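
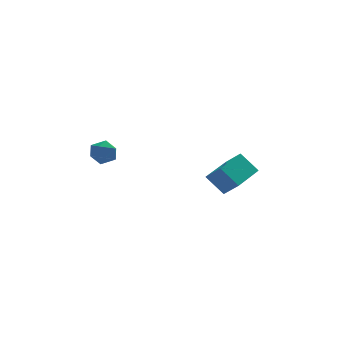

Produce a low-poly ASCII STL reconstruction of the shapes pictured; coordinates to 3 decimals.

solid 
facet normal -0.695 -0.704 -0.146
outer loop
vertex 1.884 -1.362 1.676
vertex 1.356 -0.68 0.901
vertex 2.641 -1.903 0.683
endloop
endfacet
facet normal 0.456 -0.588 0.668
outer loop
vertex 4.044 -0.48 0.979
vertex 1.884 -1.362 1.676
vertex 2.641 -1.903 0.683
endloop
endfacet
facet normal -0.695 -0.704 -0.146
outer loop
vertex 2.641 -1.903 0.683
vertex 1.356 -0.68 0.901
vertex 2.112 -1.22 -0.092
endloop
endfacet
facet normal 0.557 -0.397 -0.730
outer loop
vertex 2.112 -1.22 -0.092
vertex 4.044 -0.48 0.979
vertex 2.641 -1.903 0.683
endloop
endfacet
facet normal -0.557 0.397 0.729
outer loop
vertex 1.884 -1.362 1.676
vertex 2.759 0.743 1.197
vertex 1.356 -0.68 0.901
endloop
endfacet
facet normal 0.456 -0.589 0.667
outer loop
vertex 3.288 0.06 1.972
vertex 1.884 -1.362 1.676
vertex 4.044 -0.48 0.979
endloop
endfacet
facet normal -0.556 0.397 0.730
outer loop
vertex 3.288 0.06 1.972
vertex 2.759 0.743 1.197
vertex 1.884 -1.362 1.676
endloop
endfacet
facet normal -0.456 0.589 -0.667
outer loop
vertex 1.356 -0.68 0.901
vertex 2.759 0.743 1.197
vertex 2.112 -1.22 -0.092
endloop
endfacet
facet normal 0.557 -0.398 -0.729
outer loop
vertex 3.516 0.202 0.204
vertex 4.044 -0.48 0.979
vertex 2.112 -1.22 -0.092
endloop
endfacet
facet normal -0.455 0.589 -0.668
outer loop
vertex 2.112 -1.22 -0.092
vertex 2.759 0.743 1.197
vertex 3.516 0.202 0.204
endloop
endfacet
facet normal 0.695 0.704 0.146
outer loop
vertex 3.516 0.202 0.204
vertex 3.288 0.06 1.972
vertex 4.044 -0.48 0.979
endloop
endfacet
facet normal 0.695 0.704 0.146
outer loop
vertex 2.759 0.743 1.197
vertex 3.288 0.06 1.972
vertex 3.516 0.202 0.204
endloop
endfacet
facet normal -0.963 0.268 -0.032
outer loop
vertex -3.76 1.314 2.0
vertex -3.963 0.619 2.284
vertex -3.815 1.209 2.769
endloop
endfacet
facet normal -0.545 0.835 0.075
outer loop
vertex -3.76 1.314 2.0
vertex -3.815 1.209 2.769
vertex -3.224 1.621 2.474
endloop
endfacet
facet normal -0.086 0.878 -0.471
outer loop
vertex -3.76 1.314 2.0
vertex -3.224 1.621 2.474
vertex -3.007 1.284 1.807
endloop
endfacet
facet normal -0.221 0.338 -0.915
outer loop
vertex -3.76 1.314 2.0
vertex -3.007 1.284 1.807
vertex -3.464 0.666 1.689
endloop
endfacet
facet normal -0.764 -0.040 -0.644
outer loop
vertex -3.76 1.314 2.0
vertex -3.464 0.666 1.689
vertex -3.963 0.619 2.284
endloop
endfacet
facet normal -0.168 0.722 0.671
outer loop
vertex -3.224 1.621 2.474
vertex -3.815 1.209 2.769
vertex -3.096 1.114 3.051
endloop
endfacet
facet normal -0.845 -0.196 0.497
outer loop
vertex -3.815 1.209 2.769
vertex -3.963 0.619 2.284
vertex -3.553 0.496 2.933
endloop
endfacet
facet normal -0.524 -0.694 -0.494
outer loop
vertex -3.963 0.619 2.284
vertex -3.464 0.666 1.689
vertex -3.336 0.159 2.266
endloop
endfacet
facet normal 0.354 -0.084 -0.931
outer loop
vertex -3.464 0.666 1.689
vertex -3.007 1.284 1.807
vertex -2.745 0.571 1.971
endloop
endfacet
facet normal 0.574 0.791 -0.213
outer loop
vertex -3.007 1.284 1.807
vertex -3.224 1.621 2.474
vertex -2.597 1.161 2.456
endloop
endfacet
facet normal 0.221 -0.338 0.915
outer loop
vertex -2.8 0.466 2.74
vertex -3.096 1.114 3.051
vertex -3.553 0.496 2.933
endloop
endfacet
facet normal 0.086 -0.878 0.471
outer loop
vertex -2.8 0.466 2.74
vertex -3.553 0.496 2.933
vertex -3.336 0.159 2.266
endloop
endfacet
facet normal 0.545 -0.835 -0.075
outer loop
vertex -2.8 0.466 2.74
vertex -3.336 0.159 2.266
vertex -2.745 0.571 1.971
endloop
endfacet
facet normal 0.963 -0.268 0.032
outer loop
vertex -2.8 0.466 2.74
vertex -2.745 0.571 1.971
vertex -2.597 1.161 2.456
endloop
endfacet
facet normal 0.764 0.040 0.644
outer loop
vertex -2.8 0.466 2.74
vertex -2.597 1.161 2.456
vertex -3.096 1.114 3.051
endloop
endfacet
facet normal -0.354 0.084 0.931
outer loop
vertex -3.553 0.496 2.933
vertex -3.096 1.114 3.051
vertex -3.815 1.209 2.769
endloop
endfacet
facet normal -0.574 -0.791 0.213
outer loop
vertex -3.336 0.159 2.266
vertex -3.553 0.496 2.933
vertex -3.963 0.619 2.284
endloop
endfacet
facet normal 0.168 -0.722 -0.671
outer loop
vertex -2.745 0.571 1.971
vertex -3.336 0.159 2.266
vertex -3.464 0.666 1.689
endloop
endfacet
facet normal 0.845 0.196 -0.497
outer loop
vertex -2.597 1.161 2.456
vertex -2.745 0.571 1.971
vertex -3.007 1.284 1.807
endloop
endfacet
facet normal 0.524 0.694 0.494
outer loop
vertex -3.096 1.114 3.051
vertex -2.597 1.161 2.456
vertex -3.224 1.621 2.474
endloop
endfacet

endsolid


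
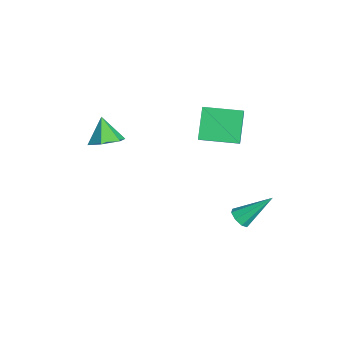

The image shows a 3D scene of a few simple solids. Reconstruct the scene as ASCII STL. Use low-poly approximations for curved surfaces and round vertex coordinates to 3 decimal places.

solid 
facet normal -0.046 -0.749 -0.661
outer loop
vertex 3.134 2.713 0.376
vertex 2.566 2.754 0.369
vertex 2.991 2.99 0.072
endloop
endfacet
facet normal 0.922 0.377 -0.090
outer loop
vertex 3.134 2.713 0.376
vertex 2.991 2.99 0.072
vertex 2.654 4.186 1.631
endloop
endfacet
facet normal -0.046 -0.749 -0.661
outer loop
vertex 2.991 2.99 0.072
vertex 2.566 2.754 0.369
vertex 2.599 3.13 -0.059
endloop
endfacet
facet normal 0.434 0.758 -0.488
outer loop
vertex 2.991 2.99 0.072
vertex 2.599 3.13 -0.059
vertex 2.654 4.186 1.631
endloop
endfacet
facet normal -0.045 -0.749 -0.661
outer loop
vertex 2.599 3.13 -0.059
vertex 2.566 2.754 0.369
vertex 2.187 3.049 0.061
endloop
endfacet
facet normal -0.305 0.812 -0.498
outer loop
vertex 2.599 3.13 -0.059
vertex 2.187 3.049 0.061
vertex 2.654 4.186 1.631
endloop
endfacet
facet normal -0.047 -0.750 -0.660
outer loop
vertex 2.187 3.049 0.061
vertex 2.566 2.754 0.369
vertex 1.997 2.796 0.362
endloop
endfacet
facet normal -0.854 0.507 -0.113
outer loop
vertex 2.187 3.049 0.061
vertex 1.997 2.796 0.362
vertex 2.654 4.186 1.631
endloop
endfacet
facet normal -0.047 -0.749 -0.660
outer loop
vertex 1.997 2.796 0.362
vertex 2.566 2.754 0.369
vertex 2.141 2.519 0.666
endloop
endfacet
facet normal -0.897 0.020 0.443
outer loop
vertex 1.997 2.796 0.362
vertex 2.141 2.519 0.666
vertex 2.654 4.186 1.631
endloop
endfacet
facet normal -0.047 -0.750 -0.660
outer loop
vertex 2.141 2.519 0.666
vertex 2.566 2.754 0.369
vertex 2.533 2.379 0.797
endloop
endfacet
facet normal -0.409 -0.360 0.839
outer loop
vertex 2.141 2.519 0.666
vertex 2.533 2.379 0.797
vertex 2.654 4.186 1.631
endloop
endfacet
facet normal -0.045 -0.750 -0.660
outer loop
vertex 2.533 2.379 0.797
vertex 2.566 2.754 0.369
vertex 2.944 2.46 0.677
endloop
endfacet
facet normal 0.329 -0.414 0.849
outer loop
vertex 2.533 2.379 0.797
vertex 2.944 2.46 0.677
vertex 2.654 4.186 1.631
endloop
endfacet
facet normal -0.046 -0.750 -0.660
outer loop
vertex 2.944 2.46 0.677
vertex 2.566 2.754 0.369
vertex 3.134 2.713 0.376
endloop
endfacet
facet normal 0.879 -0.109 0.464
outer loop
vertex 2.944 2.46 0.677
vertex 3.134 2.713 0.376
vertex 2.654 4.186 1.631
endloop
endfacet
facet normal 0.585 0.058 -0.809
outer loop
vertex -1.247 -1.879 3.237
vertex -1.796 -2.41 2.802
vertex -1.916 -1.538 2.778
endloop
endfacet
facet normal -0.035 0.777 0.628
outer loop
vertex -1.247 -1.879 3.237
vertex -1.916 -1.538 2.778
vertex -2.604 -2.49 3.918
endloop
endfacet
facet normal 0.584 0.058 -0.810
outer loop
vertex -1.916 -1.538 2.778
vertex -1.796 -2.41 2.802
vertex -2.466 -2.069 2.343
endloop
endfacet
facet normal -0.735 0.668 0.114
outer loop
vertex -1.916 -1.538 2.778
vertex -2.466 -2.069 2.343
vertex -2.604 -2.49 3.918
endloop
endfacet
facet normal 0.584 0.059 -0.809
outer loop
vertex -2.466 -2.069 2.343
vertex -1.796 -2.41 2.802
vertex -2.346 -2.941 2.366
endloop
endfacet
facet normal -0.983 -0.138 -0.123
outer loop
vertex -2.466 -2.069 2.343
vertex -2.346 -2.941 2.366
vertex -2.604 -2.49 3.918
endloop
endfacet
facet normal 0.585 0.059 -0.809
outer loop
vertex -2.346 -2.941 2.366
vertex -1.796 -2.41 2.802
vertex -1.677 -3.281 2.825
endloop
endfacet
facet normal -0.530 -0.834 0.154
outer loop
vertex -2.346 -2.941 2.366
vertex -1.677 -3.281 2.825
vertex -2.604 -2.49 3.918
endloop
endfacet
facet normal 0.585 0.059 -0.809
outer loop
vertex -1.677 -3.281 2.825
vertex -1.796 -2.41 2.802
vertex -1.127 -2.75 3.261
endloop
endfacet
facet normal 0.170 -0.724 0.668
outer loop
vertex -1.677 -3.281 2.825
vertex -1.127 -2.75 3.261
vertex -2.604 -2.49 3.918
endloop
endfacet
facet normal 0.585 0.058 -0.809
outer loop
vertex -1.127 -2.75 3.261
vertex -1.796 -2.41 2.802
vertex -1.247 -1.879 3.237
endloop
endfacet
facet normal 0.417 0.082 0.905
outer loop
vertex -1.127 -2.75 3.261
vertex -1.247 -1.879 3.237
vertex -2.604 -2.49 3.918
endloop
endfacet
facet normal -0.716 0.197 -0.670
outer loop
vertex -3.511 2.367 3.055
vertex -2.934 4.164 2.968
vertex -2.387 1.942 1.729
endloop
endfacet
facet normal -0.306 -0.951 0.046
outer loop
vertex -1.786 1.776 2.292
vertex -3.511 2.367 3.055
vertex -2.387 1.942 1.729
endloop
endfacet
facet normal -0.716 0.197 -0.670
outer loop
vertex -2.387 1.942 1.729
vertex -2.934 4.164 2.968
vertex -1.81 3.739 1.642
endloop
endfacet
facet normal 0.628 -0.238 -0.741
outer loop
vertex -1.81 3.739 1.642
vertex -1.786 1.776 2.292
vertex -2.387 1.942 1.729
endloop
endfacet
facet normal -0.628 0.238 0.741
outer loop
vertex -3.511 2.367 3.055
vertex -2.333 3.998 3.531
vertex -2.934 4.164 2.968
endloop
endfacet
facet normal -0.306 -0.951 0.046
outer loop
vertex -2.91 2.201 3.618
vertex -3.511 2.367 3.055
vertex -1.786 1.776 2.292
endloop
endfacet
facet normal -0.628 0.238 0.741
outer loop
vertex -2.91 2.201 3.618
vertex -2.333 3.998 3.531
vertex -3.511 2.367 3.055
endloop
endfacet
facet normal 0.306 0.951 -0.046
outer loop
vertex -2.934 4.164 2.968
vertex -2.333 3.998 3.531
vertex -1.81 3.739 1.642
endloop
endfacet
facet normal 0.628 -0.238 -0.741
outer loop
vertex -1.209 3.573 2.205
vertex -1.786 1.776 2.292
vertex -1.81 3.739 1.642
endloop
endfacet
facet normal 0.306 0.951 -0.046
outer loop
vertex -1.81 3.739 1.642
vertex -2.333 3.998 3.531
vertex -1.209 3.573 2.205
endloop
endfacet
facet normal 0.716 -0.197 0.670
outer loop
vertex -1.209 3.573 2.205
vertex -2.91 2.201 3.618
vertex -1.786 1.776 2.292
endloop
endfacet
facet normal 0.716 -0.197 0.670
outer loop
vertex -2.333 3.998 3.531
vertex -2.91 2.201 3.618
vertex -1.209 3.573 2.205
endloop
endfacet

endsolid


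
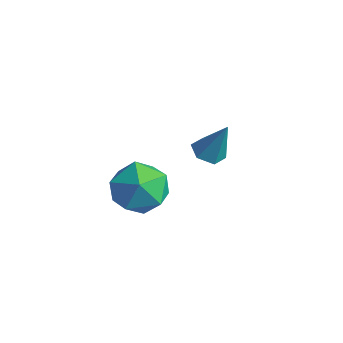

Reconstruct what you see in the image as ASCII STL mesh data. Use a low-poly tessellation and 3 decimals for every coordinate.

solid 
facet normal -0.742 0.436 0.510
outer loop
vertex -0.324 -0.852 2.937
vertex 0.436 -0.708 3.92
vertex 0.363 0.187 3.048
endloop
endfacet
facet normal -0.809 0.556 -0.191
outer loop
vertex -0.324 -0.852 2.937
vertex 0.363 0.187 3.048
vertex 0.245 -0.368 1.933
endloop
endfacet
facet normal -0.851 -0.077 -0.519
outer loop
vertex -0.324 -0.852 2.937
vertex 0.245 -0.368 1.933
vertex 0.245 -1.606 2.116
endloop
endfacet
facet normal -0.810 -0.586 -0.022
outer loop
vertex -0.324 -0.852 2.937
vertex 0.245 -1.606 2.116
vertex 0.363 -1.816 3.344
endloop
endfacet
facet normal -0.742 -0.270 0.613
outer loop
vertex -0.324 -0.852 2.937
vertex 0.363 -1.816 3.344
vertex 0.436 -0.708 3.92
endloop
endfacet
facet normal -0.217 0.883 -0.417
outer loop
vertex 0.245 -0.368 1.933
vertex 0.363 0.187 3.048
vertex 1.357 0.076 2.296
endloop
endfacet
facet normal -0.108 0.689 0.716
outer loop
vertex 0.363 0.187 3.048
vertex 0.436 -0.708 3.92
vertex 1.475 -0.134 3.524
endloop
endfacet
facet normal -0.108 -0.453 0.885
outer loop
vertex 0.436 -0.708 3.92
vertex 0.363 -1.816 3.344
vertex 1.475 -1.372 3.707
endloop
endfacet
facet normal -0.217 -0.965 -0.144
outer loop
vertex 0.363 -1.816 3.344
vertex 0.245 -1.606 2.116
vertex 1.357 -1.927 2.592
endloop
endfacet
facet normal -0.284 -0.140 -0.949
outer loop
vertex 0.245 -1.606 2.116
vertex 0.245 -0.368 1.933
vertex 1.284 -1.032 1.72
endloop
endfacet
facet normal 0.810 0.586 0.022
outer loop
vertex 2.044 -0.888 2.703
vertex 1.357 0.076 2.296
vertex 1.475 -0.134 3.524
endloop
endfacet
facet normal 0.851 0.077 0.519
outer loop
vertex 2.044 -0.888 2.703
vertex 1.475 -0.134 3.524
vertex 1.475 -1.372 3.707
endloop
endfacet
facet normal 0.809 -0.556 0.191
outer loop
vertex 2.044 -0.888 2.703
vertex 1.475 -1.372 3.707
vertex 1.357 -1.927 2.592
endloop
endfacet
facet normal 0.742 -0.436 -0.510
outer loop
vertex 2.044 -0.888 2.703
vertex 1.357 -1.927 2.592
vertex 1.284 -1.032 1.72
endloop
endfacet
facet normal 0.742 0.270 -0.613
outer loop
vertex 2.044 -0.888 2.703
vertex 1.284 -1.032 1.72
vertex 1.357 0.076 2.296
endloop
endfacet
facet normal 0.217 0.965 0.144
outer loop
vertex 1.475 -0.134 3.524
vertex 1.357 0.076 2.296
vertex 0.363 0.187 3.048
endloop
endfacet
facet normal 0.284 0.140 0.949
outer loop
vertex 1.475 -1.372 3.707
vertex 1.475 -0.134 3.524
vertex 0.436 -0.708 3.92
endloop
endfacet
facet normal 0.217 -0.883 0.417
outer loop
vertex 1.357 -1.927 2.592
vertex 1.475 -1.372 3.707
vertex 0.363 -1.816 3.344
endloop
endfacet
facet normal 0.108 -0.689 -0.716
outer loop
vertex 1.284 -1.032 1.72
vertex 1.357 -1.927 2.592
vertex 0.245 -1.606 2.116
endloop
endfacet
facet normal 0.108 0.453 -0.885
outer loop
vertex 1.357 0.076 2.296
vertex 1.284 -1.032 1.72
vertex 0.245 -0.368 1.933
endloop
endfacet
facet normal -0.351 -0.214 -0.912
outer loop
vertex 0.384 3.148 1.46
vertex -0.264 3.428 1.644
vertex 0.246 3.856 1.347
endloop
endfacet
facet normal 0.982 0.182 -0.056
outer loop
vertex 0.384 3.148 1.46
vertex 0.246 3.856 1.347
vertex 0.364 3.812 3.276
endloop
endfacet
facet normal -0.351 -0.214 -0.912
outer loop
vertex 0.246 3.856 1.347
vertex -0.264 3.428 1.644
vertex -0.402 4.136 1.531
endloop
endfacet
facet normal 0.396 0.918 -0.003
outer loop
vertex 0.246 3.856 1.347
vertex -0.402 4.136 1.531
vertex 0.364 3.812 3.276
endloop
endfacet
facet normal -0.352 -0.214 -0.911
outer loop
vertex -0.402 4.136 1.531
vertex -0.264 3.428 1.644
vertex -0.913 3.707 1.829
endloop
endfacet
facet normal -0.470 0.807 0.356
outer loop
vertex -0.402 4.136 1.531
vertex -0.913 3.707 1.829
vertex 0.364 3.812 3.276
endloop
endfacet
facet normal -0.352 -0.214 -0.911
outer loop
vertex -0.913 3.707 1.829
vertex -0.264 3.428 1.644
vertex -0.775 3.0 1.942
endloop
endfacet
facet normal -0.748 -0.040 0.663
outer loop
vertex -0.913 3.707 1.829
vertex -0.775 3.0 1.942
vertex 0.364 3.812 3.276
endloop
endfacet
facet normal -0.351 -0.215 -0.911
outer loop
vertex -0.775 3.0 1.942
vertex -0.264 3.428 1.644
vertex -0.126 2.72 1.758
endloop
endfacet
facet normal -0.162 -0.776 0.610
outer loop
vertex -0.775 3.0 1.942
vertex -0.126 2.72 1.758
vertex 0.364 3.812 3.276
endloop
endfacet
facet normal -0.352 -0.215 -0.911
outer loop
vertex -0.126 2.72 1.758
vertex -0.264 3.428 1.644
vertex 0.384 3.148 1.46
endloop
endfacet
facet normal 0.704 -0.664 0.251
outer loop
vertex -0.126 2.72 1.758
vertex 0.384 3.148 1.46
vertex 0.364 3.812 3.276
endloop
endfacet

endsolid


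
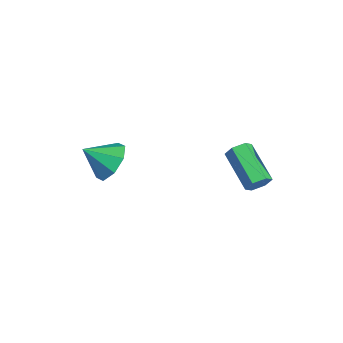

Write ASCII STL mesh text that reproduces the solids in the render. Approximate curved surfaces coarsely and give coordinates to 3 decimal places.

solid 
facet normal 0.912 0.042 -0.408
outer loop
vertex 3.401 2.58 -3.015
vertex 3.182 2.38 -3.525
vertex 3.202 2.961 -3.42
endloop
endfacet
facet normal 0.234 0.763 0.603
outer loop
vertex 3.401 2.58 -3.015
vertex 3.202 2.961 -3.42
vertex 1.676 2.5 -2.245
endloop
endfacet
facet normal 0.233 0.763 0.602
outer loop
vertex 1.676 2.5 -2.245
vertex 3.202 2.961 -3.42
vertex 1.478 2.88 -2.65
endloop
endfacet
facet normal -0.913 -0.042 0.407
outer loop
vertex 1.676 2.5 -2.245
vertex 1.478 2.88 -2.65
vertex 1.458 2.3 -2.755
endloop
endfacet
facet normal 0.912 0.042 -0.408
outer loop
vertex 3.202 2.961 -3.42
vertex 3.182 2.38 -3.525
vertex 2.983 2.761 -3.93
endloop
endfacet
facet normal -0.175 0.940 -0.293
outer loop
vertex 3.202 2.961 -3.42
vertex 2.983 2.761 -3.93
vertex 1.478 2.88 -2.65
endloop
endfacet
facet normal -0.175 0.940 -0.293
outer loop
vertex 1.478 2.88 -2.65
vertex 2.983 2.761 -3.93
vertex 1.259 2.68 -3.16
endloop
endfacet
facet normal -0.912 -0.042 0.408
outer loop
vertex 1.478 2.88 -2.65
vertex 1.259 2.68 -3.16
vertex 1.458 2.3 -2.755
endloop
endfacet
facet normal 0.912 0.044 -0.407
outer loop
vertex 2.983 2.761 -3.93
vertex 3.182 2.38 -3.525
vertex 2.964 2.18 -4.035
endloop
endfacet
facet normal -0.408 0.175 -0.896
outer loop
vertex 2.983 2.761 -3.93
vertex 2.964 2.18 -4.035
vertex 1.259 2.68 -3.16
endloop
endfacet
facet normal -0.408 0.176 -0.896
outer loop
vertex 1.259 2.68 -3.16
vertex 2.964 2.18 -4.035
vertex 1.239 2.1 -3.265
endloop
endfacet
facet normal -0.912 -0.042 0.408
outer loop
vertex 1.259 2.68 -3.16
vertex 1.239 2.1 -3.265
vertex 1.458 2.3 -2.755
endloop
endfacet
facet normal 0.913 0.042 -0.407
outer loop
vertex 2.964 2.18 -4.035
vertex 3.182 2.38 -3.525
vertex 3.162 1.8 -3.63
endloop
endfacet
facet normal -0.233 -0.763 -0.602
outer loop
vertex 2.964 2.18 -4.035
vertex 3.162 1.8 -3.63
vertex 1.239 2.1 -3.265
endloop
endfacet
facet normal -0.233 -0.763 -0.603
outer loop
vertex 1.239 2.1 -3.265
vertex 3.162 1.8 -3.63
vertex 1.438 1.719 -2.86
endloop
endfacet
facet normal -0.912 -0.042 0.408
outer loop
vertex 1.239 2.1 -3.265
vertex 1.438 1.719 -2.86
vertex 1.458 2.3 -2.755
endloop
endfacet
facet normal 0.912 0.042 -0.408
outer loop
vertex 3.162 1.8 -3.63
vertex 3.182 2.38 -3.525
vertex 3.381 2.0 -3.12
endloop
endfacet
facet normal 0.175 -0.940 0.293
outer loop
vertex 3.162 1.8 -3.63
vertex 3.381 2.0 -3.12
vertex 1.438 1.719 -2.86
endloop
endfacet
facet normal 0.175 -0.940 0.293
outer loop
vertex 1.438 1.719 -2.86
vertex 3.381 2.0 -3.12
vertex 1.657 1.919 -2.35
endloop
endfacet
facet normal -0.912 -0.042 0.408
outer loop
vertex 1.438 1.719 -2.86
vertex 1.657 1.919 -2.35
vertex 1.458 2.3 -2.755
endloop
endfacet
facet normal 0.912 0.042 -0.408
outer loop
vertex 3.381 2.0 -3.12
vertex 3.182 2.38 -3.525
vertex 3.401 2.58 -3.015
endloop
endfacet
facet normal 0.408 -0.176 0.896
outer loop
vertex 3.381 2.0 -3.12
vertex 3.401 2.58 -3.015
vertex 1.657 1.919 -2.35
endloop
endfacet
facet normal 0.408 -0.175 0.896
outer loop
vertex 1.657 1.919 -2.35
vertex 3.401 2.58 -3.015
vertex 1.676 2.5 -2.245
endloop
endfacet
facet normal -0.912 -0.044 0.407
outer loop
vertex 1.657 1.919 -2.35
vertex 1.676 2.5 -2.245
vertex 1.458 2.3 -2.755
endloop
endfacet
facet normal 0.312 0.729 -0.609
outer loop
vertex 0.794 -2.316 -2.107
vertex 0.153 -2.61 -2.787
vertex 0.129 -1.976 -2.04
endloop
endfacet
facet normal 0.113 0.025 0.993
outer loop
vertex 0.794 -2.316 -2.107
vertex 0.129 -1.976 -2.04
vertex -0.273 -3.61 -1.953
endloop
endfacet
facet normal 0.310 0.730 -0.609
outer loop
vertex 0.129 -1.976 -2.04
vertex 0.153 -2.61 -2.787
vertex -0.522 -2.008 -2.41
endloop
endfacet
facet normal -0.493 0.167 0.854
outer loop
vertex 0.129 -1.976 -2.04
vertex -0.522 -2.008 -2.41
vertex -0.273 -3.61 -1.953
endloop
endfacet
facet normal 0.311 0.730 -0.608
outer loop
vertex -0.522 -2.008 -2.41
vertex 0.153 -2.61 -2.787
vertex -0.778 -2.392 -3.002
endloop
endfacet
facet normal -0.912 -0.025 0.410
outer loop
vertex -0.522 -2.008 -2.41
vertex -0.778 -2.392 -3.002
vertex -0.273 -3.61 -1.953
endloop
endfacet
facet normal 0.311 0.729 -0.609
outer loop
vertex -0.778 -2.392 -3.002
vertex 0.153 -2.61 -2.787
vertex -0.488 -2.904 -3.467
endloop
endfacet
facet normal -0.896 -0.438 -0.077
outer loop
vertex -0.778 -2.392 -3.002
vertex -0.488 -2.904 -3.467
vertex -0.273 -3.61 -1.953
endloop
endfacet
facet normal 0.312 0.729 -0.609
outer loop
vertex -0.488 -2.904 -3.467
vertex 0.153 -2.61 -2.787
vertex 0.177 -3.244 -3.534
endloop
endfacet
facet normal -0.457 -0.829 -0.322
outer loop
vertex -0.488 -2.904 -3.467
vertex 0.177 -3.244 -3.534
vertex -0.273 -3.61 -1.953
endloop
endfacet
facet normal 0.310 0.730 -0.609
outer loop
vertex 0.177 -3.244 -3.534
vertex 0.153 -2.61 -2.787
vertex 0.828 -3.212 -3.164
endloop
endfacet
facet normal 0.151 -0.972 -0.182
outer loop
vertex 0.177 -3.244 -3.534
vertex 0.828 -3.212 -3.164
vertex -0.273 -3.61 -1.953
endloop
endfacet
facet normal 0.311 0.730 -0.608
outer loop
vertex 0.828 -3.212 -3.164
vertex 0.153 -2.61 -2.787
vertex 1.084 -2.828 -2.572
endloop
endfacet
facet normal 0.568 -0.780 0.260
outer loop
vertex 0.828 -3.212 -3.164
vertex 1.084 -2.828 -2.572
vertex -0.273 -3.61 -1.953
endloop
endfacet
facet normal 0.311 0.729 -0.609
outer loop
vertex 1.084 -2.828 -2.572
vertex 0.153 -2.61 -2.787
vertex 0.794 -2.316 -2.107
endloop
endfacet
facet normal 0.553 -0.367 0.748
outer loop
vertex 1.084 -2.828 -2.572
vertex 0.794 -2.316 -2.107
vertex -0.273 -3.61 -1.953
endloop
endfacet

endsolid


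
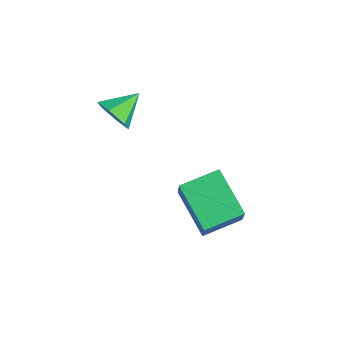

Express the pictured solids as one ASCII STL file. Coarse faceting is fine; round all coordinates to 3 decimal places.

solid 
facet normal -0.863 0.044 0.503
outer loop
vertex 2.032 -2.724 -1.093
vertex 2.315 -1.188 -0.743
vertex 1.176 -2.221 -2.606
endloop
endfacet
facet normal -0.177 -0.960 -0.219
outer loop
vertex 2.945 -2.312 -3.637
vertex 2.032 -2.724 -1.093
vertex 1.176 -2.221 -2.606
endloop
endfacet
facet normal -0.863 0.044 0.503
outer loop
vertex 1.176 -2.221 -2.606
vertex 2.315 -1.188 -0.743
vertex 1.458 -0.686 -2.256
endloop
endfacet
facet normal -0.473 0.278 -0.836
outer loop
vertex 1.458 -0.686 -2.256
vertex 2.945 -2.312 -3.637
vertex 1.176 -2.221 -2.606
endloop
endfacet
facet normal 0.473 -0.278 0.836
outer loop
vertex 2.032 -2.724 -1.093
vertex 4.084 -1.279 -1.774
vertex 2.315 -1.188 -0.743
endloop
endfacet
facet normal -0.176 -0.960 -0.219
outer loop
vertex 3.802 -2.814 -2.124
vertex 2.032 -2.724 -1.093
vertex 2.945 -2.312 -3.637
endloop
endfacet
facet normal 0.473 -0.278 0.836
outer loop
vertex 3.802 -2.814 -2.124
vertex 4.084 -1.279 -1.774
vertex 2.032 -2.724 -1.093
endloop
endfacet
facet normal 0.177 0.960 0.218
outer loop
vertex 2.315 -1.188 -0.743
vertex 4.084 -1.279 -1.774
vertex 1.458 -0.686 -2.256
endloop
endfacet
facet normal -0.473 0.278 -0.836
outer loop
vertex 3.228 -0.776 -3.287
vertex 2.945 -2.312 -3.637
vertex 1.458 -0.686 -2.256
endloop
endfacet
facet normal 0.176 0.960 0.219
outer loop
vertex 1.458 -0.686 -2.256
vertex 4.084 -1.279 -1.774
vertex 3.228 -0.776 -3.287
endloop
endfacet
facet normal 0.863 -0.044 -0.503
outer loop
vertex 3.228 -0.776 -3.287
vertex 3.802 -2.814 -2.124
vertex 2.945 -2.312 -3.637
endloop
endfacet
facet normal 0.863 -0.044 -0.503
outer loop
vertex 4.084 -1.279 -1.774
vertex 3.802 -2.814 -2.124
vertex 3.228 -0.776 -3.287
endloop
endfacet
facet normal 0.094 -0.894 -0.439
outer loop
vertex -0.159 -4.25 2.368
vertex -0.417 -3.934 1.669
vertex 0.374 -3.937 1.844
endloop
endfacet
facet normal 0.617 0.216 0.757
outer loop
vertex -0.159 -4.25 2.368
vertex 0.374 -3.937 1.844
vertex -0.543 -2.746 2.251
endloop
endfacet
facet normal 0.094 -0.894 -0.439
outer loop
vertex 0.374 -3.937 1.844
vertex -0.417 -3.934 1.669
vertex 0.115 -3.621 1.145
endloop
endfacet
facet normal 0.790 0.613 -0.015
outer loop
vertex 0.374 -3.937 1.844
vertex 0.115 -3.621 1.145
vertex -0.543 -2.746 2.251
endloop
endfacet
facet normal 0.095 -0.894 -0.437
outer loop
vertex 0.115 -3.621 1.145
vertex -0.417 -3.934 1.669
vertex -0.675 -3.619 0.969
endloop
endfacet
facet normal 0.128 0.814 -0.567
outer loop
vertex 0.115 -3.621 1.145
vertex -0.675 -3.619 0.969
vertex -0.543 -2.746 2.251
endloop
endfacet
facet normal 0.095 -0.894 -0.437
outer loop
vertex -0.675 -3.619 0.969
vertex -0.417 -3.934 1.669
vertex -1.208 -3.932 1.493
endloop
endfacet
facet normal -0.705 0.618 -0.348
outer loop
vertex -0.675 -3.619 0.969
vertex -1.208 -3.932 1.493
vertex -0.543 -2.746 2.251
endloop
endfacet
facet normal 0.095 -0.893 -0.439
outer loop
vertex -1.208 -3.932 1.493
vertex -0.417 -3.934 1.669
vertex -0.949 -4.248 2.192
endloop
endfacet
facet normal -0.878 0.221 0.425
outer loop
vertex -1.208 -3.932 1.493
vertex -0.949 -4.248 2.192
vertex -0.543 -2.746 2.251
endloop
endfacet
facet normal 0.096 -0.893 -0.439
outer loop
vertex -0.949 -4.248 2.192
vertex -0.417 -3.934 1.669
vertex -0.159 -4.25 2.368
endloop
endfacet
facet normal -0.217 0.020 0.976
outer loop
vertex -0.949 -4.248 2.192
vertex -0.159 -4.25 2.368
vertex -0.543 -2.746 2.251
endloop
endfacet

endsolid


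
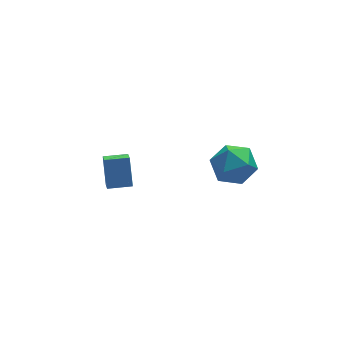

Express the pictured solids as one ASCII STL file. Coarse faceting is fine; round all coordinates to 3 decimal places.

solid 
facet normal -0.983 0.183 -0.021
outer loop
vertex -1.024 1.931 -0.926
vertex -0.851 2.785 -1.581
vertex -1.169 1.011 -2.164
endloop
endfacet
facet normal -0.159 -0.783 0.601
outer loop
vertex -0.009 0.795 -2.139
vertex -1.024 1.931 -0.926
vertex -1.169 1.011 -2.164
endloop
endfacet
facet normal -0.983 0.183 -0.021
outer loop
vertex -1.169 1.011 -2.164
vertex -0.851 2.785 -1.581
vertex -0.996 1.864 -2.819
endloop
endfacet
facet normal -0.093 -0.594 -0.799
outer loop
vertex -0.996 1.864 -2.819
vertex -0.009 0.795 -2.139
vertex -1.169 1.011 -2.164
endloop
endfacet
facet normal 0.093 0.594 0.799
outer loop
vertex -1.024 1.931 -0.926
vertex 0.309 2.569 -1.556
vertex -0.851 2.785 -1.581
endloop
endfacet
facet normal -0.158 -0.783 0.601
outer loop
vertex 0.136 1.716 -0.901
vertex -1.024 1.931 -0.926
vertex -0.009 0.795 -2.139
endloop
endfacet
facet normal 0.093 0.594 0.799
outer loop
vertex 0.136 1.716 -0.901
vertex 0.309 2.569 -1.556
vertex -1.024 1.931 -0.926
endloop
endfacet
facet normal 0.159 0.783 -0.601
outer loop
vertex -0.851 2.785 -1.581
vertex 0.309 2.569 -1.556
vertex -0.996 1.864 -2.819
endloop
endfacet
facet normal -0.093 -0.594 -0.799
outer loop
vertex 0.164 1.649 -2.794
vertex -0.009 0.795 -2.139
vertex -0.996 1.864 -2.819
endloop
endfacet
facet normal 0.158 0.784 -0.601
outer loop
vertex -0.996 1.864 -2.819
vertex 0.309 2.569 -1.556
vertex 0.164 1.649 -2.794
endloop
endfacet
facet normal 0.983 -0.183 0.021
outer loop
vertex 0.164 1.649 -2.794
vertex 0.136 1.716 -0.901
vertex -0.009 0.795 -2.139
endloop
endfacet
facet normal 0.983 -0.183 0.021
outer loop
vertex 0.309 2.569 -1.556
vertex 0.136 1.716 -0.901
vertex 0.164 1.649 -2.794
endloop
endfacet
facet normal -0.478 0.580 0.659
outer loop
vertex 3.204 -2.707 3.647
vertex 2.265 -3.306 3.493
vertex 2.999 -3.607 4.291
endloop
endfacet
facet normal 0.216 0.535 0.817
outer loop
vertex 3.204 -2.707 3.647
vertex 2.999 -3.607 4.291
vertex 4.036 -3.422 3.896
endloop
endfacet
facet normal 0.586 0.770 0.254
outer loop
vertex 3.204 -2.707 3.647
vertex 4.036 -3.422 3.896
vertex 3.943 -3.008 2.854
endloop
endfacet
facet normal 0.121 0.960 -0.252
outer loop
vertex 3.204 -2.707 3.647
vertex 3.943 -3.008 2.854
vertex 2.849 -2.936 2.605
endloop
endfacet
facet normal -0.538 0.843 -0.002
outer loop
vertex 3.204 -2.707 3.647
vertex 2.849 -2.936 2.605
vertex 2.265 -3.306 3.493
endloop
endfacet
facet normal 0.376 -0.154 0.914
outer loop
vertex 4.036 -3.422 3.896
vertex 2.999 -3.607 4.291
vertex 3.611 -4.464 3.895
endloop
endfacet
facet normal -0.749 -0.081 0.658
outer loop
vertex 2.999 -3.607 4.291
vertex 2.265 -3.306 3.493
vertex 2.517 -4.392 3.646
endloop
endfacet
facet normal -0.844 0.345 -0.411
outer loop
vertex 2.265 -3.306 3.493
vertex 2.849 -2.936 2.605
vertex 2.424 -3.978 2.604
endloop
endfacet
facet normal 0.221 0.535 -0.816
outer loop
vertex 2.849 -2.936 2.605
vertex 3.943 -3.008 2.854
vertex 3.461 -3.793 2.209
endloop
endfacet
facet normal 0.974 0.226 0.003
outer loop
vertex 3.943 -3.008 2.854
vertex 4.036 -3.422 3.896
vertex 4.195 -4.094 3.007
endloop
endfacet
facet normal -0.121 -0.960 0.252
outer loop
vertex 3.256 -4.693 2.853
vertex 3.611 -4.464 3.895
vertex 2.517 -4.392 3.646
endloop
endfacet
facet normal -0.586 -0.770 -0.254
outer loop
vertex 3.256 -4.693 2.853
vertex 2.517 -4.392 3.646
vertex 2.424 -3.978 2.604
endloop
endfacet
facet normal -0.216 -0.535 -0.817
outer loop
vertex 3.256 -4.693 2.853
vertex 2.424 -3.978 2.604
vertex 3.461 -3.793 2.209
endloop
endfacet
facet normal 0.478 -0.580 -0.659
outer loop
vertex 3.256 -4.693 2.853
vertex 3.461 -3.793 2.209
vertex 4.195 -4.094 3.007
endloop
endfacet
facet normal 0.538 -0.843 0.002
outer loop
vertex 3.256 -4.693 2.853
vertex 4.195 -4.094 3.007
vertex 3.611 -4.464 3.895
endloop
endfacet
facet normal -0.221 -0.535 0.816
outer loop
vertex 2.517 -4.392 3.646
vertex 3.611 -4.464 3.895
vertex 2.999 -3.607 4.291
endloop
endfacet
facet normal -0.974 -0.226 -0.003
outer loop
vertex 2.424 -3.978 2.604
vertex 2.517 -4.392 3.646
vertex 2.265 -3.306 3.493
endloop
endfacet
facet normal -0.376 0.154 -0.914
outer loop
vertex 3.461 -3.793 2.209
vertex 2.424 -3.978 2.604
vertex 2.849 -2.936 2.605
endloop
endfacet
facet normal 0.749 0.081 -0.658
outer loop
vertex 4.195 -4.094 3.007
vertex 3.461 -3.793 2.209
vertex 3.943 -3.008 2.854
endloop
endfacet
facet normal 0.844 -0.345 0.411
outer loop
vertex 3.611 -4.464 3.895
vertex 4.195 -4.094 3.007
vertex 4.036 -3.422 3.896
endloop
endfacet

endsolid


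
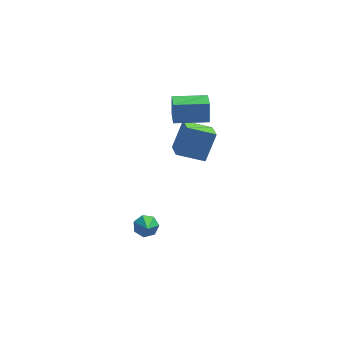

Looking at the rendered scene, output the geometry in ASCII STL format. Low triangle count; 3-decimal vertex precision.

solid 
facet normal -0.027 0.790 -0.613
outer loop
vertex -0.078 -3.219 1.44
vertex -0.446 -3.51 1.081
vertex -0.577 -3.16 1.538
endloop
endfacet
facet normal 0.212 0.212 0.954
outer loop
vertex -0.078 -3.219 1.44
vertex -0.577 -3.16 1.538
vertex -0.414 -4.41 1.779
endloop
endfacet
facet normal -0.027 0.790 -0.613
outer loop
vertex -0.577 -3.16 1.538
vertex -0.446 -3.51 1.081
vertex -0.977 -3.364 1.293
endloop
endfacet
facet normal -0.552 0.088 0.829
outer loop
vertex -0.577 -3.16 1.538
vertex -0.977 -3.364 1.293
vertex -0.414 -4.41 1.779
endloop
endfacet
facet normal -0.027 0.790 -0.612
outer loop
vertex -0.977 -3.364 1.293
vertex -0.446 -3.51 1.081
vertex -0.977 -3.678 0.888
endloop
endfacet
facet normal -0.894 -0.354 0.274
outer loop
vertex -0.977 -3.364 1.293
vertex -0.977 -3.678 0.888
vertex -0.414 -4.41 1.779
endloop
endfacet
facet normal -0.027 0.790 -0.613
outer loop
vertex -0.977 -3.678 0.888
vertex -0.446 -3.51 1.081
vertex -0.577 -3.865 0.629
endloop
endfacet
facet normal -0.553 -0.780 -0.291
outer loop
vertex -0.977 -3.678 0.888
vertex -0.577 -3.865 0.629
vertex -0.414 -4.41 1.779
endloop
endfacet
facet normal -0.029 0.790 -0.612
outer loop
vertex -0.577 -3.865 0.629
vertex -0.446 -3.51 1.081
vertex -0.078 -3.784 0.71
endloop
endfacet
facet normal 0.213 -0.871 -0.443
outer loop
vertex -0.577 -3.865 0.629
vertex -0.078 -3.784 0.71
vertex -0.414 -4.41 1.779
endloop
endfacet
facet normal -0.028 0.791 -0.612
outer loop
vertex -0.078 -3.784 0.71
vertex -0.446 -3.51 1.081
vertex 0.144 -3.497 1.071
endloop
endfacet
facet normal 0.828 -0.557 -0.066
outer loop
vertex -0.078 -3.784 0.71
vertex 0.144 -3.497 1.071
vertex -0.414 -4.41 1.779
endloop
endfacet
facet normal -0.028 0.790 -0.612
outer loop
vertex 0.144 -3.497 1.071
vertex -0.446 -3.51 1.081
vertex -0.078 -3.219 1.44
endloop
endfacet
facet normal 0.828 -0.076 0.555
outer loop
vertex 0.144 -3.497 1.071
vertex -0.078 -3.219 1.44
vertex -0.414 -4.41 1.779
endloop
endfacet
facet normal -0.347 -0.392 -0.852
outer loop
vertex 1.223 1.398 1.485
vertex 1.119 2.491 1.025
vertex 2.596 1.311 0.966
endloop
endfacet
facet normal 0.088 -0.918 0.386
outer loop
vertex 3.161 1.949 2.355
vertex 1.223 1.398 1.485
vertex 2.596 1.311 0.966
endloop
endfacet
facet normal -0.347 -0.392 -0.852
outer loop
vertex 2.596 1.311 0.966
vertex 1.119 2.491 1.025
vertex 2.492 2.403 0.506
endloop
endfacet
facet normal 0.934 -0.060 -0.353
outer loop
vertex 2.492 2.403 0.506
vertex 3.161 1.949 2.355
vertex 2.596 1.311 0.966
endloop
endfacet
facet normal -0.934 0.060 0.353
outer loop
vertex 1.223 1.398 1.485
vertex 1.684 3.129 2.414
vertex 1.119 2.491 1.025
endloop
endfacet
facet normal 0.087 -0.918 0.387
outer loop
vertex 1.788 2.037 2.874
vertex 1.223 1.398 1.485
vertex 3.161 1.949 2.355
endloop
endfacet
facet normal -0.934 0.060 0.352
outer loop
vertex 1.788 2.037 2.874
vertex 1.684 3.129 2.414
vertex 1.223 1.398 1.485
endloop
endfacet
facet normal -0.087 0.918 -0.386
outer loop
vertex 1.119 2.491 1.025
vertex 1.684 3.129 2.414
vertex 2.492 2.403 0.506
endloop
endfacet
facet normal 0.934 -0.059 -0.353
outer loop
vertex 3.057 3.042 1.895
vertex 3.161 1.949 2.355
vertex 2.492 2.403 0.506
endloop
endfacet
facet normal -0.088 0.918 -0.387
outer loop
vertex 2.492 2.403 0.506
vertex 1.684 3.129 2.414
vertex 3.057 3.042 1.895
endloop
endfacet
facet normal 0.347 0.392 0.852
outer loop
vertex 3.057 3.042 1.895
vertex 1.788 2.037 2.874
vertex 3.161 1.949 2.355
endloop
endfacet
facet normal 0.347 0.392 0.852
outer loop
vertex 1.684 3.129 2.414
vertex 1.788 2.037 2.874
vertex 3.057 3.042 1.895
endloop
endfacet
facet normal -1.000 0.000 0.014
outer loop
vertex 1.155 2.197 4.466
vertex 1.152 3.189 4.228
vertex 1.139 1.931 3.357
endloop
endfacet
facet normal 0.003 -0.972 0.233
outer loop
vertex 2.828 1.931 3.332
vertex 1.155 2.197 4.466
vertex 1.139 1.931 3.357
endloop
endfacet
facet normal -1.000 -0.000 0.015
outer loop
vertex 1.139 1.931 3.357
vertex 1.152 3.189 4.228
vertex 1.135 2.923 3.12
endloop
endfacet
facet normal -0.014 -0.232 -0.973
outer loop
vertex 1.135 2.923 3.12
vertex 2.828 1.931 3.332
vertex 1.139 1.931 3.357
endloop
endfacet
facet normal 0.014 0.233 0.972
outer loop
vertex 1.155 2.197 4.466
vertex 2.841 3.189 4.203
vertex 1.152 3.189 4.228
endloop
endfacet
facet normal 0.004 -0.972 0.233
outer loop
vertex 2.845 2.197 4.44
vertex 1.155 2.197 4.466
vertex 2.828 1.931 3.332
endloop
endfacet
facet normal 0.015 0.232 0.973
outer loop
vertex 2.845 2.197 4.44
vertex 2.841 3.189 4.203
vertex 1.155 2.197 4.466
endloop
endfacet
facet normal -0.003 0.972 -0.233
outer loop
vertex 1.152 3.189 4.228
vertex 2.841 3.189 4.203
vertex 1.135 2.923 3.12
endloop
endfacet
facet normal -0.015 -0.233 -0.972
outer loop
vertex 2.825 2.923 3.094
vertex 2.828 1.931 3.332
vertex 1.135 2.923 3.12
endloop
endfacet
facet normal -0.004 0.972 -0.233
outer loop
vertex 1.135 2.923 3.12
vertex 2.841 3.189 4.203
vertex 2.825 2.923 3.094
endloop
endfacet
facet normal 1.000 -0.001 -0.015
outer loop
vertex 2.825 2.923 3.094
vertex 2.845 2.197 4.44
vertex 2.828 1.931 3.332
endloop
endfacet
facet normal 1.000 0.001 -0.015
outer loop
vertex 2.841 3.189 4.203
vertex 2.845 2.197 4.44
vertex 2.825 2.923 3.094
endloop
endfacet

endsolid


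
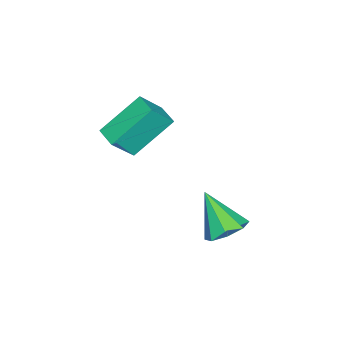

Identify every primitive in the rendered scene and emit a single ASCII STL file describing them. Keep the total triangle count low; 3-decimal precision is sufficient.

solid 
facet normal -0.696 -0.717 0.039
outer loop
vertex 2.209 -1.255 1.48
vertex 1.135 -0.149 2.674
vertex 1.553 -0.68 0.359
endloop
endfacet
facet normal 0.550 -0.568 -0.613
outer loop
vertex 2.145 -0.071 0.326
vertex 2.209 -1.255 1.48
vertex 1.553 -0.68 0.359
endloop
endfacet
facet normal -0.695 -0.717 0.039
outer loop
vertex 1.553 -0.68 0.359
vertex 1.135 -0.149 2.674
vertex 0.48 0.425 1.553
endloop
endfacet
facet normal -0.461 0.405 -0.789
outer loop
vertex 0.48 0.425 1.553
vertex 2.145 -0.071 0.326
vertex 1.553 -0.68 0.359
endloop
endfacet
facet normal 0.461 -0.405 0.790
outer loop
vertex 2.209 -1.255 1.48
vertex 1.727 0.46 2.641
vertex 1.135 -0.149 2.674
endloop
endfacet
facet normal 0.551 -0.567 -0.612
outer loop
vertex 2.8 -0.645 1.447
vertex 2.209 -1.255 1.48
vertex 2.145 -0.071 0.326
endloop
endfacet
facet normal 0.462 -0.405 0.789
outer loop
vertex 2.8 -0.645 1.447
vertex 1.727 0.46 2.641
vertex 2.209 -1.255 1.48
endloop
endfacet
facet normal -0.550 0.568 0.612
outer loop
vertex 1.135 -0.149 2.674
vertex 1.727 0.46 2.641
vertex 0.48 0.425 1.553
endloop
endfacet
facet normal -0.461 0.404 -0.790
outer loop
vertex 1.071 1.035 1.52
vertex 2.145 -0.071 0.326
vertex 0.48 0.425 1.553
endloop
endfacet
facet normal -0.551 0.567 0.613
outer loop
vertex 0.48 0.425 1.553
vertex 1.727 0.46 2.641
vertex 1.071 1.035 1.52
endloop
endfacet
facet normal 0.695 0.717 -0.039
outer loop
vertex 1.071 1.035 1.52
vertex 2.8 -0.645 1.447
vertex 2.145 -0.071 0.326
endloop
endfacet
facet normal 0.695 0.717 -0.039
outer loop
vertex 1.727 0.46 2.641
vertex 2.8 -0.645 1.447
vertex 1.071 1.035 1.52
endloop
endfacet
facet normal 0.360 0.557 -0.749
outer loop
vertex 4.683 3.883 -0.41
vertex 4.024 3.701 -0.862
vertex 4.215 4.294 -0.329
endloop
endfacet
facet normal 0.365 0.238 0.900
outer loop
vertex 4.683 3.883 -0.41
vertex 4.215 4.294 -0.329
vertex 3.416 2.759 0.402
endloop
endfacet
facet normal 0.359 0.557 -0.749
outer loop
vertex 4.215 4.294 -0.329
vertex 4.024 3.701 -0.862
vertex 3.635 4.357 -0.56
endloop
endfacet
facet normal -0.266 0.524 0.809
outer loop
vertex 4.215 4.294 -0.329
vertex 3.635 4.357 -0.56
vertex 3.416 2.759 0.402
endloop
endfacet
facet normal 0.359 0.558 -0.748
outer loop
vertex 3.635 4.357 -0.56
vertex 4.024 3.701 -0.862
vertex 3.283 4.036 -0.968
endloop
endfacet
facet normal -0.827 0.369 0.424
outer loop
vertex 3.635 4.357 -0.56
vertex 3.283 4.036 -0.968
vertex 3.416 2.759 0.402
endloop
endfacet
facet normal 0.359 0.557 -0.749
outer loop
vertex 3.283 4.036 -0.968
vertex 4.024 3.701 -0.862
vertex 3.364 3.519 -1.314
endloop
endfacet
facet normal -0.990 -0.135 -0.030
outer loop
vertex 3.283 4.036 -0.968
vertex 3.364 3.519 -1.314
vertex 3.416 2.759 0.402
endloop
endfacet
facet normal 0.358 0.559 -0.748
outer loop
vertex 3.364 3.519 -1.314
vertex 4.024 3.701 -0.862
vertex 3.832 3.109 -1.396
endloop
endfacet
facet normal -0.659 -0.695 -0.288
outer loop
vertex 3.364 3.519 -1.314
vertex 3.832 3.109 -1.396
vertex 3.416 2.759 0.402
endloop
endfacet
facet normal 0.359 0.558 -0.748
outer loop
vertex 3.832 3.109 -1.396
vertex 4.024 3.701 -0.862
vertex 4.412 3.045 -1.165
endloop
endfacet
facet normal -0.029 -0.980 -0.198
outer loop
vertex 3.832 3.109 -1.396
vertex 4.412 3.045 -1.165
vertex 3.416 2.759 0.402
endloop
endfacet
facet normal 0.360 0.558 -0.748
outer loop
vertex 4.412 3.045 -1.165
vertex 4.024 3.701 -0.862
vertex 4.764 3.366 -0.756
endloop
endfacet
facet normal 0.533 -0.825 0.188
outer loop
vertex 4.412 3.045 -1.165
vertex 4.764 3.366 -0.756
vertex 3.416 2.759 0.402
endloop
endfacet
facet normal 0.359 0.557 -0.748
outer loop
vertex 4.764 3.366 -0.756
vertex 4.024 3.701 -0.862
vertex 4.683 3.883 -0.41
endloop
endfacet
facet normal 0.696 -0.321 0.642
outer loop
vertex 4.764 3.366 -0.756
vertex 4.683 3.883 -0.41
vertex 3.416 2.759 0.402
endloop
endfacet

endsolid


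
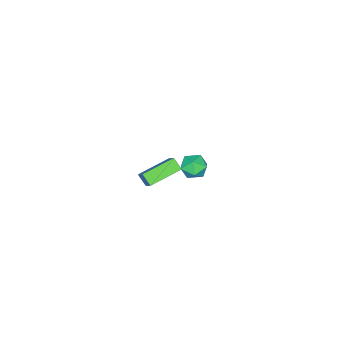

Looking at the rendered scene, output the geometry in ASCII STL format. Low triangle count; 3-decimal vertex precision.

solid 
facet normal -0.166 0.494 0.853
outer loop
vertex 1.8 4.647 3.558
vertex 1.398 4.008 3.85
vertex 2.197 4.073 3.968
endloop
endfacet
facet normal 0.447 0.704 0.552
outer loop
vertex 1.8 4.647 3.558
vertex 2.197 4.073 3.968
vertex 2.523 4.391 3.299
endloop
endfacet
facet normal 0.300 0.949 -0.101
outer loop
vertex 1.8 4.647 3.558
vertex 2.523 4.391 3.299
vertex 1.927 4.523 2.768
endloop
endfacet
facet normal -0.404 0.892 -0.205
outer loop
vertex 1.8 4.647 3.558
vertex 1.927 4.523 2.768
vertex 1.231 4.286 3.108
endloop
endfacet
facet normal -0.692 0.611 0.385
outer loop
vertex 1.8 4.647 3.558
vertex 1.231 4.286 3.108
vertex 1.398 4.008 3.85
endloop
endfacet
facet normal 0.865 0.131 0.484
outer loop
vertex 2.523 4.391 3.299
vertex 2.197 4.073 3.968
vertex 2.569 3.594 3.432
endloop
endfacet
facet normal -0.126 -0.208 0.970
outer loop
vertex 2.197 4.073 3.968
vertex 1.398 4.008 3.85
vertex 1.873 3.357 3.772
endloop
endfacet
facet normal -0.977 -0.021 0.212
outer loop
vertex 1.398 4.008 3.85
vertex 1.231 4.286 3.108
vertex 1.277 3.489 3.241
endloop
endfacet
facet normal -0.510 0.434 -0.742
outer loop
vertex 1.231 4.286 3.108
vertex 1.927 4.523 2.768
vertex 1.603 3.807 2.572
endloop
endfacet
facet normal 0.628 0.527 -0.573
outer loop
vertex 1.927 4.523 2.768
vertex 2.523 4.391 3.299
vertex 2.402 3.872 2.69
endloop
endfacet
facet normal 0.404 -0.892 0.205
outer loop
vertex 2.0 3.233 2.982
vertex 2.569 3.594 3.432
vertex 1.873 3.357 3.772
endloop
endfacet
facet normal -0.300 -0.949 0.101
outer loop
vertex 2.0 3.233 2.982
vertex 1.873 3.357 3.772
vertex 1.277 3.489 3.241
endloop
endfacet
facet normal -0.447 -0.704 -0.552
outer loop
vertex 2.0 3.233 2.982
vertex 1.277 3.489 3.241
vertex 1.603 3.807 2.572
endloop
endfacet
facet normal 0.166 -0.494 -0.853
outer loop
vertex 2.0 3.233 2.982
vertex 1.603 3.807 2.572
vertex 2.402 3.872 2.69
endloop
endfacet
facet normal 0.692 -0.611 -0.385
outer loop
vertex 2.0 3.233 2.982
vertex 2.402 3.872 2.69
vertex 2.569 3.594 3.432
endloop
endfacet
facet normal 0.510 -0.434 0.742
outer loop
vertex 1.873 3.357 3.772
vertex 2.569 3.594 3.432
vertex 2.197 4.073 3.968
endloop
endfacet
facet normal -0.628 -0.527 0.573
outer loop
vertex 1.277 3.489 3.241
vertex 1.873 3.357 3.772
vertex 1.398 4.008 3.85
endloop
endfacet
facet normal -0.865 -0.131 -0.484
outer loop
vertex 1.603 3.807 2.572
vertex 1.277 3.489 3.241
vertex 1.231 4.286 3.108
endloop
endfacet
facet normal 0.126 0.208 -0.970
outer loop
vertex 2.402 3.872 2.69
vertex 1.603 3.807 2.572
vertex 1.927 4.523 2.768
endloop
endfacet
facet normal 0.977 0.021 -0.212
outer loop
vertex 2.569 3.594 3.432
vertex 2.402 3.872 2.69
vertex 2.523 4.391 3.299
endloop
endfacet
facet normal -0.874 0.421 0.241
outer loop
vertex -3.231 -0.745 -2.864
vertex -3.09 -0.128 -3.432
vertex -3.874 -1.512 -3.857
endloop
endfacet
facet normal -0.166 -0.726 0.668
outer loop
vertex -2.09 -2.372 -4.348
vertex -3.231 -0.745 -2.864
vertex -3.874 -1.512 -3.857
endloop
endfacet
facet normal -0.874 0.422 0.240
outer loop
vertex -3.874 -1.512 -3.857
vertex -3.09 -0.128 -3.432
vertex -3.733 -0.896 -4.425
endloop
endfacet
facet normal -0.456 -0.545 -0.704
outer loop
vertex -3.733 -0.896 -4.425
vertex -2.09 -2.372 -4.348
vertex -3.874 -1.512 -3.857
endloop
endfacet
facet normal 0.456 0.544 0.704
outer loop
vertex -3.231 -0.745 -2.864
vertex -1.306 -0.988 -3.923
vertex -3.09 -0.128 -3.432
endloop
endfacet
facet normal -0.165 -0.725 0.668
outer loop
vertex -1.447 -1.604 -3.355
vertex -3.231 -0.745 -2.864
vertex -2.09 -2.372 -4.348
endloop
endfacet
facet normal 0.456 0.545 0.704
outer loop
vertex -1.447 -1.604 -3.355
vertex -1.306 -0.988 -3.923
vertex -3.231 -0.745 -2.864
endloop
endfacet
facet normal 0.166 0.725 -0.668
outer loop
vertex -3.09 -0.128 -3.432
vertex -1.306 -0.988 -3.923
vertex -3.733 -0.896 -4.425
endloop
endfacet
facet normal -0.456 -0.544 -0.704
outer loop
vertex -1.949 -1.755 -4.916
vertex -2.09 -2.372 -4.348
vertex -3.733 -0.896 -4.425
endloop
endfacet
facet normal 0.166 0.726 -0.668
outer loop
vertex -3.733 -0.896 -4.425
vertex -1.306 -0.988 -3.923
vertex -1.949 -1.755 -4.916
endloop
endfacet
facet normal 0.874 -0.421 -0.240
outer loop
vertex -1.949 -1.755 -4.916
vertex -1.447 -1.604 -3.355
vertex -2.09 -2.372 -4.348
endloop
endfacet
facet normal 0.874 -0.422 -0.240
outer loop
vertex -1.306 -0.988 -3.923
vertex -1.447 -1.604 -3.355
vertex -1.949 -1.755 -4.916
endloop
endfacet

endsolid


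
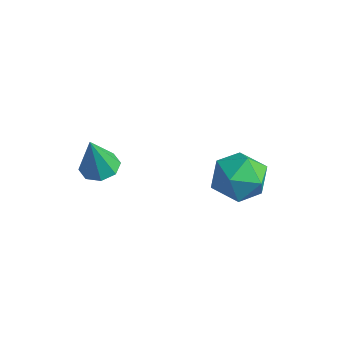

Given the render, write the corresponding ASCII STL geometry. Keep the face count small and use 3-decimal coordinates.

solid 
facet normal 0.608 0.493 0.622
outer loop
vertex 3.633 4.752 -2.779
vertex 3.412 3.952 -1.928
vertex 4.316 3.785 -2.68
endloop
endfacet
facet normal 0.818 0.572 -0.057
outer loop
vertex 3.633 4.752 -2.779
vertex 4.316 3.785 -2.68
vertex 3.976 4.165 -3.753
endloop
endfacet
facet normal 0.278 0.863 -0.422
outer loop
vertex 3.633 4.752 -2.779
vertex 3.976 4.165 -3.753
vertex 2.861 4.568 -3.664
endloop
endfacet
facet normal -0.264 0.964 0.030
outer loop
vertex 3.633 4.752 -2.779
vertex 2.861 4.568 -3.664
vertex 2.513 4.437 -2.535
endloop
endfacet
facet normal -0.060 0.735 0.675
outer loop
vertex 3.633 4.752 -2.779
vertex 2.513 4.437 -2.535
vertex 3.412 3.952 -1.928
endloop
endfacet
facet normal 0.942 -0.077 -0.326
outer loop
vertex 3.976 4.165 -3.753
vertex 4.316 3.785 -2.68
vertex 3.967 3.003 -3.505
endloop
endfacet
facet normal 0.604 -0.204 0.771
outer loop
vertex 4.316 3.785 -2.68
vertex 3.412 3.952 -1.928
vertex 3.619 2.872 -2.376
endloop
endfacet
facet normal -0.479 0.187 0.858
outer loop
vertex 3.412 3.952 -1.928
vertex 2.513 4.437 -2.535
vertex 2.504 3.275 -2.287
endloop
endfacet
facet normal -0.810 0.557 -0.185
outer loop
vertex 2.513 4.437 -2.535
vertex 2.861 4.568 -3.664
vertex 2.164 3.655 -3.36
endloop
endfacet
facet normal 0.069 0.394 -0.917
outer loop
vertex 2.861 4.568 -3.664
vertex 3.976 4.165 -3.753
vertex 3.068 3.488 -4.112
endloop
endfacet
facet normal 0.264 -0.964 -0.030
outer loop
vertex 2.847 2.688 -3.261
vertex 3.967 3.003 -3.505
vertex 3.619 2.872 -2.376
endloop
endfacet
facet normal -0.278 -0.863 0.422
outer loop
vertex 2.847 2.688 -3.261
vertex 3.619 2.872 -2.376
vertex 2.504 3.275 -2.287
endloop
endfacet
facet normal -0.818 -0.572 0.057
outer loop
vertex 2.847 2.688 -3.261
vertex 2.504 3.275 -2.287
vertex 2.164 3.655 -3.36
endloop
endfacet
facet normal -0.608 -0.493 -0.622
outer loop
vertex 2.847 2.688 -3.261
vertex 2.164 3.655 -3.36
vertex 3.068 3.488 -4.112
endloop
endfacet
facet normal 0.060 -0.735 -0.675
outer loop
vertex 2.847 2.688 -3.261
vertex 3.068 3.488 -4.112
vertex 3.967 3.003 -3.505
endloop
endfacet
facet normal 0.810 -0.557 0.185
outer loop
vertex 3.619 2.872 -2.376
vertex 3.967 3.003 -3.505
vertex 4.316 3.785 -2.68
endloop
endfacet
facet normal -0.069 -0.394 0.917
outer loop
vertex 2.504 3.275 -2.287
vertex 3.619 2.872 -2.376
vertex 3.412 3.952 -1.928
endloop
endfacet
facet normal -0.942 0.077 0.326
outer loop
vertex 2.164 3.655 -3.36
vertex 2.504 3.275 -2.287
vertex 2.513 4.437 -2.535
endloop
endfacet
facet normal -0.604 0.204 -0.771
outer loop
vertex 3.068 3.488 -4.112
vertex 2.164 3.655 -3.36
vertex 2.861 4.568 -3.664
endloop
endfacet
facet normal 0.479 -0.187 -0.858
outer loop
vertex 3.967 3.003 -3.505
vertex 3.068 3.488 -4.112
vertex 3.976 4.165 -3.753
endloop
endfacet
facet normal -0.011 0.243 -0.970
outer loop
vertex 1.083 -0.978 -1.734
vertex 0.47 -0.528 -1.614
vertex 1.233 -0.425 -1.597
endloop
endfacet
facet normal 0.899 -0.318 0.300
outer loop
vertex 1.083 -0.978 -1.734
vertex 1.233 -0.425 -1.597
vertex 0.49 -0.952 0.074
endloop
endfacet
facet normal -0.011 0.245 -0.970
outer loop
vertex 1.233 -0.425 -1.597
vertex 0.47 -0.528 -1.614
vertex 0.936 0.068 -1.469
endloop
endfacet
facet normal 0.804 0.362 0.472
outer loop
vertex 1.233 -0.425 -1.597
vertex 0.936 0.068 -1.469
vertex 0.49 -0.952 0.074
endloop
endfacet
facet normal -0.011 0.245 -0.970
outer loop
vertex 0.936 0.068 -1.469
vertex 0.47 -0.528 -1.614
vertex 0.366 0.212 -1.426
endloop
endfacet
facet normal 0.240 0.776 0.583
outer loop
vertex 0.936 0.068 -1.469
vertex 0.366 0.212 -1.426
vertex 0.49 -0.952 0.074
endloop
endfacet
facet normal -0.012 0.245 -0.970
outer loop
vertex 0.366 0.212 -1.426
vertex 0.47 -0.528 -1.614
vertex -0.143 -0.078 -1.493
endloop
endfacet
facet normal -0.463 0.681 0.567
outer loop
vertex 0.366 0.212 -1.426
vertex -0.143 -0.078 -1.493
vertex 0.49 -0.952 0.074
endloop
endfacet
facet normal -0.011 0.245 -0.969
outer loop
vertex -0.143 -0.078 -1.493
vertex 0.47 -0.528 -1.614
vertex -0.293 -0.631 -1.631
endloop
endfacet
facet normal -0.891 0.133 0.434
outer loop
vertex -0.143 -0.078 -1.493
vertex -0.293 -0.631 -1.631
vertex 0.49 -0.952 0.074
endloop
endfacet
facet normal -0.011 0.243 -0.970
outer loop
vertex -0.293 -0.631 -1.631
vertex 0.47 -0.528 -1.614
vertex 0.004 -1.124 -1.758
endloop
endfacet
facet normal -0.795 -0.547 0.262
outer loop
vertex -0.293 -0.631 -1.631
vertex 0.004 -1.124 -1.758
vertex 0.49 -0.952 0.074
endloop
endfacet
facet normal -0.012 0.244 -0.970
outer loop
vertex 0.004 -1.124 -1.758
vertex 0.47 -0.528 -1.614
vertex 0.574 -1.267 -1.801
endloop
endfacet
facet normal -0.230 -0.961 0.151
outer loop
vertex 0.004 -1.124 -1.758
vertex 0.574 -1.267 -1.801
vertex 0.49 -0.952 0.074
endloop
endfacet
facet normal -0.011 0.244 -0.970
outer loop
vertex 0.574 -1.267 -1.801
vertex 0.47 -0.528 -1.614
vertex 1.083 -0.978 -1.734
endloop
endfacet
facet normal 0.470 -0.867 0.167
outer loop
vertex 0.574 -1.267 -1.801
vertex 1.083 -0.978 -1.734
vertex 0.49 -0.952 0.074
endloop
endfacet

endsolid


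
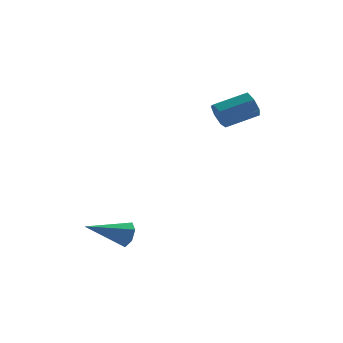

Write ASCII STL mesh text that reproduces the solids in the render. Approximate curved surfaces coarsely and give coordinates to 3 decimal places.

solid 
facet normal 0.826 0.416 -0.381
outer loop
vertex -1.496 -2.525 -3.849
vertex -1.914 -2.149 -4.344
vertex -1.702 -1.939 -3.656
endloop
endfacet
facet normal 0.201 -0.242 0.949
outer loop
vertex -1.496 -2.525 -3.849
vertex -1.702 -1.939 -3.656
vertex -3.706 -3.051 -3.516
endloop
endfacet
facet normal 0.826 0.416 -0.381
outer loop
vertex -1.702 -1.939 -3.656
vertex -1.914 -2.149 -4.344
vertex -2.068 -1.511 -3.982
endloop
endfacet
facet normal -0.205 0.476 0.855
outer loop
vertex -1.702 -1.939 -3.656
vertex -2.068 -1.511 -3.982
vertex -3.706 -3.051 -3.516
endloop
endfacet
facet normal 0.825 0.416 -0.382
outer loop
vertex -2.068 -1.511 -3.982
vertex -1.914 -2.149 -4.344
vertex -2.319 -1.563 -4.581
endloop
endfacet
facet normal -0.639 0.742 0.204
outer loop
vertex -2.068 -1.511 -3.982
vertex -2.319 -1.563 -4.581
vertex -3.706 -3.051 -3.516
endloop
endfacet
facet normal 0.825 0.416 -0.381
outer loop
vertex -2.319 -1.563 -4.581
vertex -1.914 -2.149 -4.344
vertex -2.264 -2.057 -5.001
endloop
endfacet
facet normal -0.778 0.354 -0.519
outer loop
vertex -2.319 -1.563 -4.581
vertex -2.264 -2.057 -5.001
vertex -3.706 -3.051 -3.516
endloop
endfacet
facet normal 0.826 0.415 -0.382
outer loop
vertex -2.264 -2.057 -5.001
vertex -1.914 -2.149 -4.344
vertex -1.947 -2.62 -4.927
endloop
endfacet
facet normal -0.516 -0.391 -0.762
outer loop
vertex -2.264 -2.057 -5.001
vertex -1.947 -2.62 -4.927
vertex -3.706 -3.051 -3.516
endloop
endfacet
facet normal 0.826 0.415 -0.382
outer loop
vertex -1.947 -2.62 -4.927
vertex -1.914 -2.149 -4.344
vertex -1.605 -2.829 -4.414
endloop
endfacet
facet normal -0.050 -0.936 -0.348
outer loop
vertex -1.947 -2.62 -4.927
vertex -1.605 -2.829 -4.414
vertex -3.706 -3.051 -3.516
endloop
endfacet
facet normal 0.826 0.415 -0.382
outer loop
vertex -1.605 -2.829 -4.414
vertex -1.914 -2.149 -4.344
vertex -1.496 -2.525 -3.849
endloop
endfacet
facet normal 0.269 -0.869 0.415
outer loop
vertex -1.605 -2.829 -4.414
vertex -1.496 -2.525 -3.849
vertex -3.706 -3.051 -3.516
endloop
endfacet
facet normal -0.858 -0.394 -0.330
outer loop
vertex 2.132 3.09 0.701
vertex 1.771 3.318 1.366
vertex 1.85 3.714 0.688
endloop
endfacet
facet normal 0.309 0.120 -0.944
outer loop
vertex 2.132 3.09 0.701
vertex 1.85 3.714 0.688
vertex 3.71 3.814 1.309
endloop
endfacet
facet normal 0.309 0.118 -0.944
outer loop
vertex 3.71 3.814 1.309
vertex 1.85 3.714 0.688
vertex 3.428 4.439 1.295
endloop
endfacet
facet normal 0.858 0.394 0.330
outer loop
vertex 3.71 3.814 1.309
vertex 3.428 4.439 1.295
vertex 3.349 4.042 1.974
endloop
endfacet
facet normal -0.858 -0.394 -0.330
outer loop
vertex 1.85 3.714 0.688
vertex 1.771 3.318 1.366
vertex 1.509 4.041 1.185
endloop
endfacet
facet normal -0.128 0.786 -0.605
outer loop
vertex 1.85 3.714 0.688
vertex 1.509 4.041 1.185
vertex 3.428 4.439 1.295
endloop
endfacet
facet normal -0.129 0.787 -0.603
outer loop
vertex 3.428 4.439 1.295
vertex 1.509 4.041 1.185
vertex 3.087 4.765 1.793
endloop
endfacet
facet normal 0.858 0.394 0.330
outer loop
vertex 3.428 4.439 1.295
vertex 3.087 4.765 1.793
vertex 3.349 4.042 1.974
endloop
endfacet
facet normal -0.857 -0.394 -0.331
outer loop
vertex 1.509 4.041 1.185
vertex 1.771 3.318 1.366
vertex 1.365 3.822 1.818
endloop
endfacet
facet normal -0.469 0.862 0.191
outer loop
vertex 1.509 4.041 1.185
vertex 1.365 3.822 1.818
vertex 3.087 4.765 1.793
endloop
endfacet
facet normal -0.469 0.862 0.190
outer loop
vertex 3.087 4.765 1.793
vertex 1.365 3.822 1.818
vertex 2.943 4.547 2.426
endloop
endfacet
facet normal 0.858 0.394 0.331
outer loop
vertex 3.087 4.765 1.793
vertex 2.943 4.547 2.426
vertex 3.349 4.042 1.974
endloop
endfacet
facet normal -0.857 -0.395 -0.330
outer loop
vertex 1.365 3.822 1.818
vertex 1.771 3.318 1.366
vertex 1.527 3.224 2.112
endloop
endfacet
facet normal -0.457 0.290 0.841
outer loop
vertex 1.365 3.822 1.818
vertex 1.527 3.224 2.112
vertex 2.943 4.547 2.426
endloop
endfacet
facet normal -0.456 0.289 0.842
outer loop
vertex 2.943 4.547 2.426
vertex 1.527 3.224 2.112
vertex 3.105 3.949 2.719
endloop
endfacet
facet normal 0.858 0.394 0.330
outer loop
vertex 2.943 4.547 2.426
vertex 3.105 3.949 2.719
vertex 3.349 4.042 1.974
endloop
endfacet
facet normal -0.858 -0.393 -0.330
outer loop
vertex 1.527 3.224 2.112
vertex 1.771 3.318 1.366
vertex 1.872 2.696 1.843
endloop
endfacet
facet normal -0.099 -0.503 0.859
outer loop
vertex 1.527 3.224 2.112
vertex 1.872 2.696 1.843
vertex 3.105 3.949 2.719
endloop
endfacet
facet normal -0.100 -0.502 0.859
outer loop
vertex 3.105 3.949 2.719
vertex 1.872 2.696 1.843
vertex 3.451 3.421 2.451
endloop
endfacet
facet normal 0.858 0.394 0.330
outer loop
vertex 3.105 3.949 2.719
vertex 3.451 3.421 2.451
vertex 3.349 4.042 1.974
endloop
endfacet
facet normal -0.858 -0.393 -0.331
outer loop
vertex 1.872 2.696 1.843
vertex 1.771 3.318 1.366
vertex 2.141 2.636 1.216
endloop
endfacet
facet normal 0.332 -0.915 0.230
outer loop
vertex 1.872 2.696 1.843
vertex 2.141 2.636 1.216
vertex 3.451 3.421 2.451
endloop
endfacet
facet normal 0.332 -0.915 0.230
outer loop
vertex 3.451 3.421 2.451
vertex 2.141 2.636 1.216
vertex 3.72 3.361 1.824
endloop
endfacet
facet normal 0.858 0.394 0.330
outer loop
vertex 3.451 3.421 2.451
vertex 3.72 3.361 1.824
vertex 3.349 4.042 1.974
endloop
endfacet
facet normal -0.858 -0.393 -0.331
outer loop
vertex 2.141 2.636 1.216
vertex 1.771 3.318 1.366
vertex 2.132 3.09 0.701
endloop
endfacet
facet normal 0.514 -0.639 -0.572
outer loop
vertex 2.141 2.636 1.216
vertex 2.132 3.09 0.701
vertex 3.72 3.361 1.824
endloop
endfacet
facet normal 0.514 -0.639 -0.572
outer loop
vertex 3.72 3.361 1.824
vertex 2.132 3.09 0.701
vertex 3.71 3.814 1.309
endloop
endfacet
facet normal 0.858 0.394 0.330
outer loop
vertex 3.72 3.361 1.824
vertex 3.71 3.814 1.309
vertex 3.349 4.042 1.974
endloop
endfacet

endsolid


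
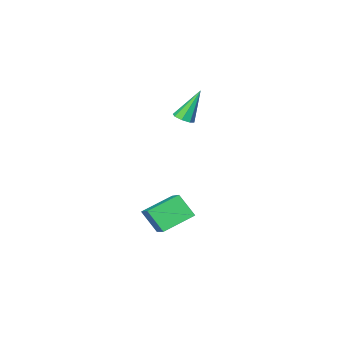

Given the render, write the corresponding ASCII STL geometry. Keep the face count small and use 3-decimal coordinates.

solid 
facet normal 0.467 -0.035 -0.884
outer loop
vertex 1.475 -2.905 1.075
vertex 1.123 -2.533 0.874
vertex 1.609 -2.51 1.13
endloop
endfacet
facet normal 0.671 -0.321 0.669
outer loop
vertex 1.475 -2.905 1.075
vertex 1.609 -2.51 1.13
vertex 0.257 -2.467 2.506
endloop
endfacet
facet normal 0.467 -0.036 -0.883
outer loop
vertex 1.609 -2.51 1.13
vertex 1.123 -2.533 0.874
vertex 1.459 -2.128 1.035
endloop
endfacet
facet normal 0.656 0.414 0.631
outer loop
vertex 1.609 -2.51 1.13
vertex 1.459 -2.128 1.035
vertex 0.257 -2.467 2.506
endloop
endfacet
facet normal 0.466 -0.036 -0.884
outer loop
vertex 1.459 -2.128 1.035
vertex 1.123 -2.533 0.874
vertex 1.112 -1.983 0.846
endloop
endfacet
facet normal 0.185 0.914 0.362
outer loop
vertex 1.459 -2.128 1.035
vertex 1.112 -1.983 0.846
vertex 0.257 -2.467 2.506
endloop
endfacet
facet normal 0.470 -0.036 -0.882
outer loop
vertex 1.112 -1.983 0.846
vertex 1.123 -2.533 0.874
vertex 0.772 -2.161 0.672
endloop
endfacet
facet normal -0.470 0.883 0.015
outer loop
vertex 1.112 -1.983 0.846
vertex 0.772 -2.161 0.672
vertex 0.257 -2.467 2.506
endloop
endfacet
facet normal 0.469 -0.036 -0.882
outer loop
vertex 0.772 -2.161 0.672
vertex 1.123 -2.533 0.874
vertex 0.638 -2.556 0.617
endloop
endfacet
facet normal -0.919 0.340 -0.201
outer loop
vertex 0.772 -2.161 0.672
vertex 0.638 -2.556 0.617
vertex 0.257 -2.467 2.506
endloop
endfacet
facet normal 0.469 -0.035 -0.882
outer loop
vertex 0.638 -2.556 0.617
vertex 1.123 -2.533 0.874
vertex 0.788 -2.937 0.712
endloop
endfacet
facet normal -0.903 -0.396 -0.164
outer loop
vertex 0.638 -2.556 0.617
vertex 0.788 -2.937 0.712
vertex 0.257 -2.467 2.506
endloop
endfacet
facet normal 0.467 -0.033 -0.883
outer loop
vertex 0.788 -2.937 0.712
vertex 1.123 -2.533 0.874
vertex 1.135 -3.082 0.901
endloop
endfacet
facet normal -0.432 -0.895 0.107
outer loop
vertex 0.788 -2.937 0.712
vertex 1.135 -3.082 0.901
vertex 0.257 -2.467 2.506
endloop
endfacet
facet normal 0.469 -0.033 -0.883
outer loop
vertex 1.135 -3.082 0.901
vertex 1.123 -2.533 0.874
vertex 1.475 -2.905 1.075
endloop
endfacet
facet normal 0.219 -0.865 0.451
outer loop
vertex 1.135 -3.082 0.901
vertex 1.475 -2.905 1.075
vertex 0.257 -2.467 2.506
endloop
endfacet
facet normal -0.920 0.072 0.385
outer loop
vertex 2.341 -1.47 -3.43
vertex 2.903 0.127 -2.384
vertex 1.972 -0.664 -4.462
endloop
endfacet
facet normal -0.283 -0.802 -0.526
outer loop
vertex 3.537 -0.787 -5.116
vertex 2.341 -1.47 -3.43
vertex 1.972 -0.664 -4.462
endloop
endfacet
facet normal -0.920 0.072 0.385
outer loop
vertex 1.972 -0.664 -4.462
vertex 2.903 0.127 -2.384
vertex 2.535 0.932 -3.416
endloop
endfacet
facet normal -0.270 0.593 -0.759
outer loop
vertex 2.535 0.932 -3.416
vertex 3.537 -0.787 -5.116
vertex 1.972 -0.664 -4.462
endloop
endfacet
facet normal 0.271 -0.592 0.759
outer loop
vertex 2.341 -1.47 -3.43
vertex 4.468 0.004 -3.038
vertex 2.903 0.127 -2.384
endloop
endfacet
facet normal -0.282 -0.803 -0.525
outer loop
vertex 3.905 -1.592 -4.084
vertex 2.341 -1.47 -3.43
vertex 3.537 -0.787 -5.116
endloop
endfacet
facet normal 0.271 -0.593 0.758
outer loop
vertex 3.905 -1.592 -4.084
vertex 4.468 0.004 -3.038
vertex 2.341 -1.47 -3.43
endloop
endfacet
facet normal 0.283 0.803 0.525
outer loop
vertex 2.903 0.127 -2.384
vertex 4.468 0.004 -3.038
vertex 2.535 0.932 -3.416
endloop
endfacet
facet normal -0.271 0.592 -0.759
outer loop
vertex 4.099 0.81 -4.07
vertex 3.537 -0.787 -5.116
vertex 2.535 0.932 -3.416
endloop
endfacet
facet normal 0.282 0.802 0.526
outer loop
vertex 2.535 0.932 -3.416
vertex 4.468 0.004 -3.038
vertex 4.099 0.81 -4.07
endloop
endfacet
facet normal 0.920 -0.072 -0.384
outer loop
vertex 4.099 0.81 -4.07
vertex 3.905 -1.592 -4.084
vertex 3.537 -0.787 -5.116
endloop
endfacet
facet normal 0.920 -0.072 -0.385
outer loop
vertex 4.468 0.004 -3.038
vertex 3.905 -1.592 -4.084
vertex 4.099 0.81 -4.07
endloop
endfacet

endsolid


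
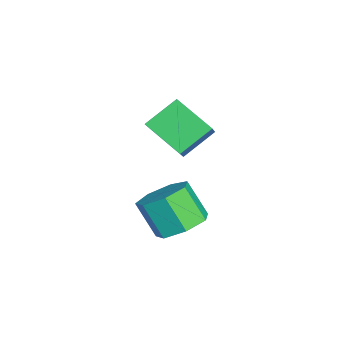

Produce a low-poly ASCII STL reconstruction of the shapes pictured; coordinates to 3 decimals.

solid 
facet normal 0.363 0.445 -0.818
outer loop
vertex 4.389 1.983 -1.868
vertex 3.595 2.64 -1.863
vertex 4.512 2.737 -1.403
endloop
endfacet
facet normal 0.922 -0.301 0.245
outer loop
vertex 4.389 1.983 -1.868
vertex 4.512 2.737 -1.403
vertex 3.819 1.284 -0.583
endloop
endfacet
facet normal 0.922 -0.301 0.245
outer loop
vertex 3.819 1.284 -0.583
vertex 4.512 2.737 -1.403
vertex 3.942 2.038 -0.118
endloop
endfacet
facet normal -0.362 -0.446 0.819
outer loop
vertex 3.819 1.284 -0.583
vertex 3.942 2.038 -0.118
vertex 3.025 1.94 -0.577
endloop
endfacet
facet normal 0.363 0.446 -0.818
outer loop
vertex 4.512 2.737 -1.403
vertex 3.595 2.64 -1.863
vertex 3.944 3.417 -1.284
endloop
endfacet
facet normal 0.682 0.472 0.559
outer loop
vertex 4.512 2.737 -1.403
vertex 3.944 3.417 -1.284
vertex 3.942 2.038 -0.118
endloop
endfacet
facet normal 0.682 0.472 0.559
outer loop
vertex 3.942 2.038 -0.118
vertex 3.944 3.417 -1.284
vertex 3.374 2.718 0.001
endloop
endfacet
facet normal -0.362 -0.446 0.819
outer loop
vertex 3.942 2.038 -0.118
vertex 3.374 2.718 0.001
vertex 3.025 1.94 -0.577
endloop
endfacet
facet normal 0.363 0.446 -0.818
outer loop
vertex 3.944 3.417 -1.284
vertex 3.595 2.64 -1.863
vertex 3.114 3.512 -1.601
endloop
endfacet
facet normal -0.071 0.889 0.452
outer loop
vertex 3.944 3.417 -1.284
vertex 3.114 3.512 -1.601
vertex 3.374 2.718 0.001
endloop
endfacet
facet normal -0.071 0.889 0.452
outer loop
vertex 3.374 2.718 0.001
vertex 3.114 3.512 -1.601
vertex 2.544 2.813 -0.316
endloop
endfacet
facet normal -0.364 -0.445 0.818
outer loop
vertex 3.374 2.718 0.001
vertex 2.544 2.813 -0.316
vertex 3.025 1.94 -0.577
endloop
endfacet
facet normal 0.363 0.446 -0.818
outer loop
vertex 3.114 3.512 -1.601
vertex 3.595 2.64 -1.863
vertex 2.646 2.95 -2.115
endloop
endfacet
facet normal -0.771 0.637 0.005
outer loop
vertex 3.114 3.512 -1.601
vertex 2.646 2.95 -2.115
vertex 2.544 2.813 -0.316
endloop
endfacet
facet normal -0.771 0.637 0.005
outer loop
vertex 2.544 2.813 -0.316
vertex 2.646 2.95 -2.115
vertex 2.076 2.251 -0.83
endloop
endfacet
facet normal -0.364 -0.445 0.818
outer loop
vertex 2.544 2.813 -0.316
vertex 2.076 2.251 -0.83
vertex 3.025 1.94 -0.577
endloop
endfacet
facet normal 0.363 0.444 -0.819
outer loop
vertex 2.646 2.95 -2.115
vertex 3.595 2.64 -1.863
vertex 2.892 2.154 -2.438
endloop
endfacet
facet normal -0.890 -0.094 -0.446
outer loop
vertex 2.646 2.95 -2.115
vertex 2.892 2.154 -2.438
vertex 2.076 2.251 -0.83
endloop
endfacet
facet normal -0.890 -0.094 -0.446
outer loop
vertex 2.076 2.251 -0.83
vertex 2.892 2.154 -2.438
vertex 2.322 1.455 -1.153
endloop
endfacet
facet normal -0.364 -0.445 0.818
outer loop
vertex 2.076 2.251 -0.83
vertex 2.322 1.455 -1.153
vertex 3.025 1.94 -0.577
endloop
endfacet
facet normal 0.363 0.445 -0.819
outer loop
vertex 2.892 2.154 -2.438
vertex 3.595 2.64 -1.863
vertex 3.668 1.724 -2.328
endloop
endfacet
facet normal -0.339 -0.755 -0.561
outer loop
vertex 2.892 2.154 -2.438
vertex 3.668 1.724 -2.328
vertex 2.322 1.455 -1.153
endloop
endfacet
facet normal -0.339 -0.755 -0.561
outer loop
vertex 2.322 1.455 -1.153
vertex 3.668 1.724 -2.328
vertex 3.098 1.025 -1.043
endloop
endfacet
facet normal -0.363 -0.446 0.818
outer loop
vertex 2.322 1.455 -1.153
vertex 3.098 1.025 -1.043
vertex 3.025 1.94 -0.577
endloop
endfacet
facet normal 0.363 0.445 -0.819
outer loop
vertex 3.668 1.724 -2.328
vertex 3.595 2.64 -1.863
vertex 4.389 1.983 -1.868
endloop
endfacet
facet normal 0.466 -0.847 -0.254
outer loop
vertex 3.668 1.724 -2.328
vertex 4.389 1.983 -1.868
vertex 3.098 1.025 -1.043
endloop
endfacet
facet normal 0.466 -0.847 -0.254
outer loop
vertex 3.098 1.025 -1.043
vertex 4.389 1.983 -1.868
vertex 3.819 1.284 -0.583
endloop
endfacet
facet normal -0.362 -0.446 0.819
outer loop
vertex 3.098 1.025 -1.043
vertex 3.819 1.284 -0.583
vertex 3.025 1.94 -0.577
endloop
endfacet
facet normal -0.740 0.109 -0.663
outer loop
vertex -1.331 2.643 1.087
vertex -0.349 3.872 0.192
vertex -0.709 1.503 0.206
endloop
endfacet
facet normal -0.543 -0.679 0.495
outer loop
vertex 0.209 1.368 1.028
vertex -1.331 2.643 1.087
vertex -0.709 1.503 0.206
endloop
endfacet
facet normal -0.741 0.109 -0.663
outer loop
vertex -0.709 1.503 0.206
vertex -0.349 3.872 0.192
vertex 0.273 2.732 -0.69
endloop
endfacet
facet normal 0.396 -0.726 -0.562
outer loop
vertex 0.273 2.732 -0.69
vertex 0.209 1.368 1.028
vertex -0.709 1.503 0.206
endloop
endfacet
facet normal -0.396 0.726 0.562
outer loop
vertex -1.331 2.643 1.087
vertex 0.569 3.737 1.014
vertex -0.349 3.872 0.192
endloop
endfacet
facet normal -0.543 -0.679 0.494
outer loop
vertex -0.413 2.508 1.91
vertex -1.331 2.643 1.087
vertex 0.209 1.368 1.028
endloop
endfacet
facet normal -0.397 0.726 0.561
outer loop
vertex -0.413 2.508 1.91
vertex 0.569 3.737 1.014
vertex -1.331 2.643 1.087
endloop
endfacet
facet normal 0.543 0.679 -0.495
outer loop
vertex -0.349 3.872 0.192
vertex 0.569 3.737 1.014
vertex 0.273 2.732 -0.69
endloop
endfacet
facet normal 0.397 -0.726 -0.562
outer loop
vertex 1.191 2.597 0.133
vertex 0.209 1.368 1.028
vertex 0.273 2.732 -0.69
endloop
endfacet
facet normal 0.543 0.679 -0.495
outer loop
vertex 0.273 2.732 -0.69
vertex 0.569 3.737 1.014
vertex 1.191 2.597 0.133
endloop
endfacet
facet normal 0.741 -0.109 0.663
outer loop
vertex 1.191 2.597 0.133
vertex -0.413 2.508 1.91
vertex 0.209 1.368 1.028
endloop
endfacet
facet normal 0.741 -0.108 0.663
outer loop
vertex 0.569 3.737 1.014
vertex -0.413 2.508 1.91
vertex 1.191 2.597 0.133
endloop
endfacet

endsolid


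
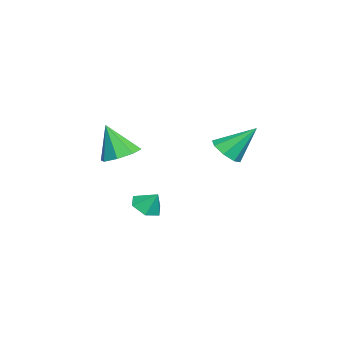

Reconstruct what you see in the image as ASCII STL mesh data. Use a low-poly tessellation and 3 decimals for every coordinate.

solid 
facet normal 0.114 0.386 -0.915
outer loop
vertex -3.025 -2.272 0.577
vertex -3.686 -2.893 0.233
vertex -3.714 -1.998 0.607
endloop
endfacet
facet normal 0.269 0.593 0.759
outer loop
vertex -3.025 -2.272 0.577
vertex -3.714 -1.998 0.607
vertex -3.894 -3.607 1.927
endloop
endfacet
facet normal 0.112 0.386 -0.916
outer loop
vertex -3.714 -1.998 0.607
vertex -3.686 -2.893 0.233
vertex -4.387 -2.249 0.419
endloop
endfacet
facet normal -0.415 0.604 0.680
outer loop
vertex -3.714 -1.998 0.607
vertex -4.387 -2.249 0.419
vertex -3.894 -3.607 1.927
endloop
endfacet
facet normal 0.112 0.387 -0.915
outer loop
vertex -4.387 -2.249 0.419
vertex -3.686 -2.893 0.233
vertex -4.649 -2.876 0.122
endloop
endfacet
facet normal -0.885 0.163 0.436
outer loop
vertex -4.387 -2.249 0.419
vertex -4.649 -2.876 0.122
vertex -3.894 -3.607 1.927
endloop
endfacet
facet normal 0.112 0.386 -0.916
outer loop
vertex -4.649 -2.876 0.122
vertex -3.686 -2.893 0.233
vertex -4.347 -3.514 -0.11
endloop
endfacet
facet normal -0.865 -0.472 0.171
outer loop
vertex -4.649 -2.876 0.122
vertex -4.347 -3.514 -0.11
vertex -3.894 -3.607 1.927
endloop
endfacet
facet normal 0.112 0.386 -0.915
outer loop
vertex -4.347 -3.514 -0.11
vertex -3.686 -2.893 0.233
vertex -3.658 -3.787 -0.141
endloop
endfacet
facet normal -0.367 -0.930 0.039
outer loop
vertex -4.347 -3.514 -0.11
vertex -3.658 -3.787 -0.141
vertex -3.894 -3.607 1.927
endloop
endfacet
facet normal 0.113 0.386 -0.915
outer loop
vertex -3.658 -3.787 -0.141
vertex -3.686 -2.893 0.233
vertex -2.985 -3.537 0.048
endloop
endfacet
facet normal 0.316 -0.941 0.118
outer loop
vertex -3.658 -3.787 -0.141
vertex -2.985 -3.537 0.048
vertex -3.894 -3.607 1.927
endloop
endfacet
facet normal 0.113 0.386 -0.916
outer loop
vertex -2.985 -3.537 0.048
vertex -3.686 -2.893 0.233
vertex -2.722 -2.909 0.345
endloop
endfacet
facet normal 0.786 -0.500 0.362
outer loop
vertex -2.985 -3.537 0.048
vertex -2.722 -2.909 0.345
vertex -3.894 -3.607 1.927
endloop
endfacet
facet normal 0.113 0.387 -0.915
outer loop
vertex -2.722 -2.909 0.345
vertex -3.686 -2.893 0.233
vertex -3.025 -2.272 0.577
endloop
endfacet
facet normal 0.766 0.136 0.628
outer loop
vertex -2.722 -2.909 0.345
vertex -3.025 -2.272 0.577
vertex -3.894 -3.607 1.927
endloop
endfacet
facet normal 0.081 -0.682 -0.727
outer loop
vertex 1.362 2.092 2.349
vertex 0.563 2.133 2.222
vertex 1.21 2.522 1.929
endloop
endfacet
facet normal 0.862 0.476 0.175
outer loop
vertex 1.362 2.092 2.349
vertex 1.21 2.522 1.929
vertex 0.417 3.367 3.538
endloop
endfacet
facet normal 0.081 -0.682 -0.727
outer loop
vertex 1.21 2.522 1.929
vertex 0.563 2.133 2.222
vertex 0.679 2.723 1.681
endloop
endfacet
facet normal 0.439 0.866 -0.238
outer loop
vertex 1.21 2.522 1.929
vertex 0.679 2.723 1.681
vertex 0.417 3.367 3.538
endloop
endfacet
facet normal 0.080 -0.682 -0.727
outer loop
vertex 0.679 2.723 1.681
vertex 0.563 2.133 2.222
vertex 0.08 2.579 1.75
endloop
endfacet
facet normal -0.257 0.901 -0.349
outer loop
vertex 0.679 2.723 1.681
vertex 0.08 2.579 1.75
vertex 0.417 3.367 3.538
endloop
endfacet
facet normal 0.080 -0.682 -0.727
outer loop
vertex 0.08 2.579 1.75
vertex 0.563 2.133 2.222
vertex -0.236 2.173 2.096
endloop
endfacet
facet normal -0.822 0.561 -0.092
outer loop
vertex 0.08 2.579 1.75
vertex -0.236 2.173 2.096
vertex 0.417 3.367 3.538
endloop
endfacet
facet normal 0.080 -0.683 -0.726
outer loop
vertex -0.236 2.173 2.096
vertex 0.563 2.133 2.222
vertex -0.084 1.744 2.516
endloop
endfacet
facet normal -0.924 0.045 0.381
outer loop
vertex -0.236 2.173 2.096
vertex -0.084 1.744 2.516
vertex 0.417 3.367 3.538
endloop
endfacet
facet normal 0.080 -0.682 -0.727
outer loop
vertex -0.084 1.744 2.516
vertex 0.563 2.133 2.222
vertex 0.447 1.542 2.764
endloop
endfacet
facet normal -0.502 -0.345 0.793
outer loop
vertex -0.084 1.744 2.516
vertex 0.447 1.542 2.764
vertex 0.417 3.367 3.538
endloop
endfacet
facet normal 0.080 -0.682 -0.727
outer loop
vertex 0.447 1.542 2.764
vertex 0.563 2.133 2.222
vertex 1.046 1.686 2.695
endloop
endfacet
facet normal 0.196 -0.380 0.904
outer loop
vertex 0.447 1.542 2.764
vertex 1.046 1.686 2.695
vertex 0.417 3.367 3.538
endloop
endfacet
facet normal 0.081 -0.682 -0.727
outer loop
vertex 1.046 1.686 2.695
vertex 0.563 2.133 2.222
vertex 1.362 2.092 2.349
endloop
endfacet
facet normal 0.761 -0.040 0.648
outer loop
vertex 1.046 1.686 2.695
vertex 1.362 2.092 2.349
vertex 0.417 3.367 3.538
endloop
endfacet
facet normal -0.236 -0.546 -0.804
outer loop
vertex -1.821 -2.146 -2.077
vertex -2.359 -1.606 -2.286
vertex -1.616 -1.544 -2.546
endloop
endfacet
facet normal 0.908 0.018 0.419
outer loop
vertex -1.821 -2.146 -2.077
vertex -1.616 -1.544 -2.546
vertex -2.121 -1.054 -1.474
endloop
endfacet
facet normal -0.236 -0.547 -0.804
outer loop
vertex -1.616 -1.544 -2.546
vertex -2.359 -1.606 -2.286
vertex -2.154 -1.005 -2.755
endloop
endfacet
facet normal 0.706 0.708 0.009
outer loop
vertex -1.616 -1.544 -2.546
vertex -2.154 -1.005 -2.755
vertex -2.121 -1.054 -1.474
endloop
endfacet
facet normal -0.236 -0.547 -0.804
outer loop
vertex -2.154 -1.005 -2.755
vertex -2.359 -1.606 -2.286
vertex -2.897 -1.067 -2.495
endloop
endfacet
facet normal -0.069 0.997 0.040
outer loop
vertex -2.154 -1.005 -2.755
vertex -2.897 -1.067 -2.495
vertex -2.121 -1.054 -1.474
endloop
endfacet
facet normal -0.236 -0.547 -0.803
outer loop
vertex -2.897 -1.067 -2.495
vertex -2.359 -1.606 -2.286
vertex -3.102 -1.668 -2.025
endloop
endfacet
facet normal -0.643 0.596 0.481
outer loop
vertex -2.897 -1.067 -2.495
vertex -3.102 -1.668 -2.025
vertex -2.121 -1.054 -1.474
endloop
endfacet
facet normal -0.236 -0.547 -0.803
outer loop
vertex -3.102 -1.668 -2.025
vertex -2.359 -1.606 -2.286
vertex -2.565 -2.207 -1.816
endloop
endfacet
facet normal -0.442 -0.094 0.892
outer loop
vertex -3.102 -1.668 -2.025
vertex -2.565 -2.207 -1.816
vertex -2.121 -1.054 -1.474
endloop
endfacet
facet normal -0.237 -0.547 -0.803
outer loop
vertex -2.565 -2.207 -1.816
vertex -2.359 -1.606 -2.286
vertex -1.821 -2.146 -2.077
endloop
endfacet
facet normal 0.334 -0.384 0.861
outer loop
vertex -2.565 -2.207 -1.816
vertex -1.821 -2.146 -2.077
vertex -2.121 -1.054 -1.474
endloop
endfacet

endsolid
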